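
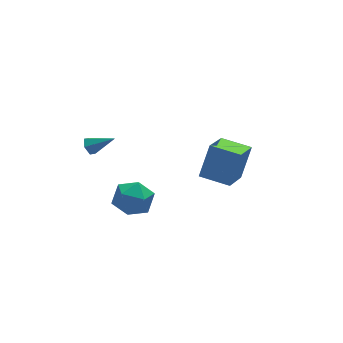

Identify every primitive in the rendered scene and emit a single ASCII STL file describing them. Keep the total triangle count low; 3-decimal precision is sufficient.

solid 
facet normal -0.858 0.236 0.456
outer loop
vertex -3.589 0.4 -2.314
vertex -3.183 -0.025 -1.33
vertex -3.017 1.079 -1.59
endloop
endfacet
facet normal -0.720 0.690 -0.078
outer loop
vertex -3.589 0.4 -2.314
vertex -3.017 1.079 -1.59
vertex -2.825 1.152 -2.718
endloop
endfacet
facet normal -0.665 0.310 -0.680
outer loop
vertex -3.589 0.4 -2.314
vertex -2.825 1.152 -2.718
vertex -2.873 0.094 -3.154
endloop
endfacet
facet normal -0.768 -0.376 -0.518
outer loop
vertex -3.589 0.4 -2.314
vertex -2.873 0.094 -3.154
vertex -3.094 -0.634 -2.297
endloop
endfacet
facet normal -0.888 -0.422 0.184
outer loop
vertex -3.589 0.4 -2.314
vertex -3.094 -0.634 -2.297
vertex -3.183 -0.025 -1.33
endloop
endfacet
facet normal -0.089 0.995 0.049
outer loop
vertex -2.825 1.152 -2.718
vertex -3.017 1.079 -1.59
vertex -1.946 1.194 -1.983
endloop
endfacet
facet normal -0.310 0.262 0.914
outer loop
vertex -3.017 1.079 -1.59
vertex -3.183 -0.025 -1.33
vertex -2.167 0.466 -1.126
endloop
endfacet
facet normal -0.358 -0.805 0.474
outer loop
vertex -3.183 -0.025 -1.33
vertex -3.094 -0.634 -2.297
vertex -2.215 -0.592 -1.562
endloop
endfacet
facet normal -0.165 -0.730 -0.663
outer loop
vertex -3.094 -0.634 -2.297
vertex -2.873 0.094 -3.154
vertex -2.023 -0.519 -2.69
endloop
endfacet
facet normal 0.002 0.381 -0.925
outer loop
vertex -2.873 0.094 -3.154
vertex -2.825 1.152 -2.718
vertex -1.857 0.585 -2.95
endloop
endfacet
facet normal 0.768 0.376 0.518
outer loop
vertex -1.451 0.16 -1.966
vertex -1.946 1.194 -1.983
vertex -2.167 0.466 -1.126
endloop
endfacet
facet normal 0.665 -0.310 0.680
outer loop
vertex -1.451 0.16 -1.966
vertex -2.167 0.466 -1.126
vertex -2.215 -0.592 -1.562
endloop
endfacet
facet normal 0.720 -0.690 0.078
outer loop
vertex -1.451 0.16 -1.966
vertex -2.215 -0.592 -1.562
vertex -2.023 -0.519 -2.69
endloop
endfacet
facet normal 0.858 -0.236 -0.456
outer loop
vertex -1.451 0.16 -1.966
vertex -2.023 -0.519 -2.69
vertex -1.857 0.585 -2.95
endloop
endfacet
facet normal 0.888 0.422 -0.184
outer loop
vertex -1.451 0.16 -1.966
vertex -1.857 0.585 -2.95
vertex -1.946 1.194 -1.983
endloop
endfacet
facet normal 0.165 0.730 0.663
outer loop
vertex -2.167 0.466 -1.126
vertex -1.946 1.194 -1.983
vertex -3.017 1.079 -1.59
endloop
endfacet
facet normal -0.002 -0.381 0.925
outer loop
vertex -2.215 -0.592 -1.562
vertex -2.167 0.466 -1.126
vertex -3.183 -0.025 -1.33
endloop
endfacet
facet normal 0.089 -0.995 -0.049
outer loop
vertex -2.023 -0.519 -2.69
vertex -2.215 -0.592 -1.562
vertex -3.094 -0.634 -2.297
endloop
endfacet
facet normal 0.310 -0.262 -0.914
outer loop
vertex -1.857 0.585 -2.95
vertex -2.023 -0.519 -2.69
vertex -2.873 0.094 -3.154
endloop
endfacet
facet normal 0.358 0.805 -0.474
outer loop
vertex -1.946 1.194 -1.983
vertex -1.857 0.585 -2.95
vertex -2.825 1.152 -2.718
endloop
endfacet
facet normal -0.761 0.396 -0.514
outer loop
vertex -3.143 4.563 -1.386
vertex -3.51 4.247 -1.086
vertex -3.365 4.766 -0.901
endloop
endfacet
facet normal 0.731 0.680 0.050
outer loop
vertex -3.143 4.563 -1.386
vertex -3.365 4.766 -0.901
vertex -2.37 3.653 -0.314
endloop
endfacet
facet normal -0.759 0.396 -0.516
outer loop
vertex -3.365 4.766 -0.901
vertex -3.51 4.247 -1.086
vertex -3.733 4.45 -0.602
endloop
endfacet
facet normal 0.164 0.571 0.805
outer loop
vertex -3.365 4.766 -0.901
vertex -3.733 4.45 -0.602
vertex -2.37 3.653 -0.314
endloop
endfacet
facet normal -0.760 0.395 -0.516
outer loop
vertex -3.733 4.45 -0.602
vertex -3.51 4.247 -1.086
vertex -3.878 3.93 -0.787
endloop
endfacet
facet normal -0.330 -0.233 0.915
outer loop
vertex -3.733 4.45 -0.602
vertex -3.878 3.93 -0.787
vertex -2.37 3.653 -0.314
endloop
endfacet
facet normal -0.760 0.397 -0.514
outer loop
vertex -3.878 3.93 -0.787
vertex -3.51 4.247 -1.086
vertex -3.656 3.728 -1.271
endloop
endfacet
facet normal -0.255 -0.928 0.270
outer loop
vertex -3.878 3.93 -0.787
vertex -3.656 3.728 -1.271
vertex -2.37 3.653 -0.314
endloop
endfacet
facet normal -0.760 0.397 -0.515
outer loop
vertex -3.656 3.728 -1.271
vertex -3.51 4.247 -1.086
vertex -3.288 4.044 -1.57
endloop
endfacet
facet normal 0.311 -0.819 -0.482
outer loop
vertex -3.656 3.728 -1.271
vertex -3.288 4.044 -1.57
vertex -2.37 3.653 -0.314
endloop
endfacet
facet normal -0.761 0.395 -0.515
outer loop
vertex -3.288 4.044 -1.57
vertex -3.51 4.247 -1.086
vertex -3.143 4.563 -1.386
endloop
endfacet
facet normal 0.805 -0.015 -0.593
outer loop
vertex -3.288 4.044 -1.57
vertex -3.143 4.563 -1.386
vertex -2.37 3.653 -0.314
endloop
endfacet
facet normal -0.746 0.656 0.117
outer loop
vertex 2.067 2.013 -0.774
vertex 3.251 3.537 -1.768
vertex 1.303 1.458 -2.537
endloop
endfacet
facet normal -0.546 -0.702 0.457
outer loop
vertex 2.549 0.363 -2.732
vertex 2.067 2.013 -0.774
vertex 1.303 1.458 -2.537
endloop
endfacet
facet normal -0.746 0.656 0.116
outer loop
vertex 1.303 1.458 -2.537
vertex 3.251 3.537 -1.768
vertex 2.487 2.981 -3.531
endloop
endfacet
facet normal -0.382 -0.278 -0.881
outer loop
vertex 2.487 2.981 -3.531
vertex 2.549 0.363 -2.732
vertex 1.303 1.458 -2.537
endloop
endfacet
facet normal 0.382 0.278 0.881
outer loop
vertex 2.067 2.013 -0.774
vertex 4.497 2.442 -1.963
vertex 3.251 3.537 -1.768
endloop
endfacet
facet normal -0.545 -0.702 0.458
outer loop
vertex 3.313 0.919 -0.969
vertex 2.067 2.013 -0.774
vertex 2.549 0.363 -2.732
endloop
endfacet
facet normal 0.382 0.278 0.881
outer loop
vertex 3.313 0.919 -0.969
vertex 4.497 2.442 -1.963
vertex 2.067 2.013 -0.774
endloop
endfacet
facet normal 0.545 0.702 -0.458
outer loop
vertex 3.251 3.537 -1.768
vertex 4.497 2.442 -1.963
vertex 2.487 2.981 -3.531
endloop
endfacet
facet normal -0.382 -0.278 -0.881
outer loop
vertex 3.733 1.887 -3.726
vertex 2.549 0.363 -2.732
vertex 2.487 2.981 -3.531
endloop
endfacet
facet normal 0.545 0.703 -0.457
outer loop
vertex 2.487 2.981 -3.531
vertex 4.497 2.442 -1.963
vertex 3.733 1.887 -3.726
endloop
endfacet
facet normal 0.746 -0.656 -0.117
outer loop
vertex 3.733 1.887 -3.726
vertex 3.313 0.919 -0.969
vertex 2.549 0.363 -2.732
endloop
endfacet
facet normal 0.746 -0.656 -0.117
outer loop
vertex 4.497 2.442 -1.963
vertex 3.313 0.919 -0.969
vertex 3.733 1.887 -3.726
endloop
endfacet

endsolid


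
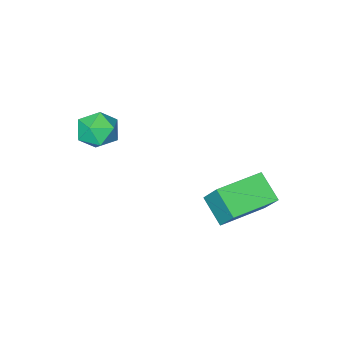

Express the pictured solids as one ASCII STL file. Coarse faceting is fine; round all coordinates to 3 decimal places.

solid 
facet normal -0.997 0.078 0.002
outer loop
vertex -3.609 2.984 -1.668
vertex -3.55 3.711 -0.677
vertex -3.535 3.947 -2.379
endloop
endfacet
facet normal -0.048 -0.591 -0.805
outer loop
vertex -1.77 3.809 -2.383
vertex -3.609 2.984 -1.668
vertex -3.535 3.947 -2.379
endloop
endfacet
facet normal -0.997 0.078 0.002
outer loop
vertex -3.535 3.947 -2.379
vertex -3.55 3.711 -0.677
vertex -3.476 4.674 -1.389
endloop
endfacet
facet normal 0.061 0.803 -0.593
outer loop
vertex -3.476 4.674 -1.389
vertex -1.77 3.809 -2.383
vertex -3.535 3.947 -2.379
endloop
endfacet
facet normal -0.061 -0.803 0.593
outer loop
vertex -3.609 2.984 -1.668
vertex -1.785 3.573 -0.681
vertex -3.55 3.711 -0.677
endloop
endfacet
facet normal -0.048 -0.591 -0.805
outer loop
vertex -1.844 2.846 -1.671
vertex -3.609 2.984 -1.668
vertex -1.77 3.809 -2.383
endloop
endfacet
facet normal -0.062 -0.803 0.593
outer loop
vertex -1.844 2.846 -1.671
vertex -1.785 3.573 -0.681
vertex -3.609 2.984 -1.668
endloop
endfacet
facet normal 0.048 0.591 0.805
outer loop
vertex -3.55 3.711 -0.677
vertex -1.785 3.573 -0.681
vertex -3.476 4.674 -1.389
endloop
endfacet
facet normal 0.062 0.803 -0.593
outer loop
vertex -1.711 4.536 -1.392
vertex -1.77 3.809 -2.383
vertex -3.476 4.674 -1.389
endloop
endfacet
facet normal 0.048 0.591 0.805
outer loop
vertex -3.476 4.674 -1.389
vertex -1.785 3.573 -0.681
vertex -1.711 4.536 -1.392
endloop
endfacet
facet normal 0.997 -0.078 -0.002
outer loop
vertex -1.711 4.536 -1.392
vertex -1.844 2.846 -1.671
vertex -1.77 3.809 -2.383
endloop
endfacet
facet normal 0.997 -0.078 -0.002
outer loop
vertex -1.785 3.573 -0.681
vertex -1.844 2.846 -1.671
vertex -1.711 4.536 -1.392
endloop
endfacet
facet normal -0.711 -0.383 0.590
outer loop
vertex 0.303 1.141 2.312
vertex 0.663 0.451 2.298
vertex 0.84 0.972 2.849
endloop
endfacet
facet normal -0.621 0.312 0.719
outer loop
vertex 0.303 1.141 2.312
vertex 0.84 0.972 2.849
vertex 0.822 1.679 2.527
endloop
endfacet
facet normal -0.737 0.667 0.111
outer loop
vertex 0.303 1.141 2.312
vertex 0.822 1.679 2.527
vertex 0.635 1.597 1.776
endloop
endfacet
facet normal -0.899 0.191 -0.395
outer loop
vertex 0.303 1.141 2.312
vertex 0.635 1.597 1.776
vertex 0.536 0.838 1.635
endloop
endfacet
facet normal -0.883 -0.459 -0.099
outer loop
vertex 0.303 1.141 2.312
vertex 0.536 0.838 1.635
vertex 0.663 0.451 2.298
endloop
endfacet
facet normal 0.060 0.415 0.908
outer loop
vertex 0.822 1.679 2.527
vertex 0.84 0.972 2.849
vertex 1.504 1.322 2.645
endloop
endfacet
facet normal -0.087 -0.710 0.699
outer loop
vertex 0.84 0.972 2.849
vertex 0.663 0.451 2.298
vertex 1.405 0.563 2.504
endloop
endfacet
facet normal -0.364 -0.833 -0.417
outer loop
vertex 0.663 0.451 2.298
vertex 0.536 0.838 1.635
vertex 1.218 0.481 1.753
endloop
endfacet
facet normal -0.389 0.217 -0.895
outer loop
vertex 0.536 0.838 1.635
vertex 0.635 1.597 1.776
vertex 1.2 1.188 1.431
endloop
endfacet
facet normal -0.128 0.989 -0.076
outer loop
vertex 0.635 1.597 1.776
vertex 0.822 1.679 2.527
vertex 1.377 1.709 1.982
endloop
endfacet
facet normal 0.899 -0.191 0.395
outer loop
vertex 1.737 1.019 1.968
vertex 1.504 1.322 2.645
vertex 1.405 0.563 2.504
endloop
endfacet
facet normal 0.737 -0.667 -0.111
outer loop
vertex 1.737 1.019 1.968
vertex 1.405 0.563 2.504
vertex 1.218 0.481 1.753
endloop
endfacet
facet normal 0.621 -0.312 -0.719
outer loop
vertex 1.737 1.019 1.968
vertex 1.218 0.481 1.753
vertex 1.2 1.188 1.431
endloop
endfacet
facet normal 0.711 0.383 -0.590
outer loop
vertex 1.737 1.019 1.968
vertex 1.2 1.188 1.431
vertex 1.377 1.709 1.982
endloop
endfacet
facet normal 0.883 0.459 0.099
outer loop
vertex 1.737 1.019 1.968
vertex 1.377 1.709 1.982
vertex 1.504 1.322 2.645
endloop
endfacet
facet normal 0.389 -0.217 0.895
outer loop
vertex 1.405 0.563 2.504
vertex 1.504 1.322 2.645
vertex 0.84 0.972 2.849
endloop
endfacet
facet normal 0.128 -0.989 0.076
outer loop
vertex 1.218 0.481 1.753
vertex 1.405 0.563 2.504
vertex 0.663 0.451 2.298
endloop
endfacet
facet normal -0.060 -0.415 -0.908
outer loop
vertex 1.2 1.188 1.431
vertex 1.218 0.481 1.753
vertex 0.536 0.838 1.635
endloop
endfacet
facet normal 0.087 0.710 -0.699
outer loop
vertex 1.377 1.709 1.982
vertex 1.2 1.188 1.431
vertex 0.635 1.597 1.776
endloop
endfacet
facet normal 0.364 0.833 0.417
outer loop
vertex 1.504 1.322 2.645
vertex 1.377 1.709 1.982
vertex 0.822 1.679 2.527
endloop
endfacet

endsolid


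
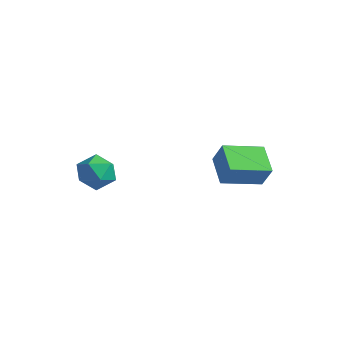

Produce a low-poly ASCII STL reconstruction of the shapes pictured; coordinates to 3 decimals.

solid 
facet normal -0.729 0.587 0.351
outer loop
vertex 2.418 0.494 -0.384
vertex 3.232 1.732 -0.765
vertex 2.005 0.499 -1.251
endloop
endfacet
facet normal -0.532 -0.809 0.249
outer loop
vertex 2.888 -0.212 -1.675
vertex 2.418 0.494 -0.384
vertex 2.005 0.499 -1.251
endloop
endfacet
facet normal -0.729 0.587 0.351
outer loop
vertex 2.005 0.499 -1.251
vertex 3.232 1.732 -0.765
vertex 2.819 1.737 -1.632
endloop
endfacet
facet normal -0.430 0.005 -0.903
outer loop
vertex 2.819 1.737 -1.632
vertex 2.888 -0.212 -1.675
vertex 2.005 0.499 -1.251
endloop
endfacet
facet normal 0.430 -0.005 0.903
outer loop
vertex 2.418 0.494 -0.384
vertex 4.115 1.021 -1.189
vertex 3.232 1.732 -0.765
endloop
endfacet
facet normal -0.532 -0.809 0.249
outer loop
vertex 3.301 -0.217 -0.808
vertex 2.418 0.494 -0.384
vertex 2.888 -0.212 -1.675
endloop
endfacet
facet normal 0.430 -0.005 0.903
outer loop
vertex 3.301 -0.217 -0.808
vertex 4.115 1.021 -1.189
vertex 2.418 0.494 -0.384
endloop
endfacet
facet normal 0.532 0.809 -0.249
outer loop
vertex 3.232 1.732 -0.765
vertex 4.115 1.021 -1.189
vertex 2.819 1.737 -1.632
endloop
endfacet
facet normal -0.430 0.005 -0.903
outer loop
vertex 3.702 1.026 -2.056
vertex 2.888 -0.212 -1.675
vertex 2.819 1.737 -1.632
endloop
endfacet
facet normal 0.532 0.809 -0.249
outer loop
vertex 2.819 1.737 -1.632
vertex 4.115 1.021 -1.189
vertex 3.702 1.026 -2.056
endloop
endfacet
facet normal 0.729 -0.587 -0.351
outer loop
vertex 3.702 1.026 -2.056
vertex 3.301 -0.217 -0.808
vertex 2.888 -0.212 -1.675
endloop
endfacet
facet normal 0.729 -0.587 -0.351
outer loop
vertex 4.115 1.021 -1.189
vertex 3.301 -0.217 -0.808
vertex 3.702 1.026 -2.056
endloop
endfacet
facet normal -0.420 0.856 0.301
outer loop
vertex -0.707 -1.463 -1.642
vertex -1.41 -1.746 -1.819
vertex -1.115 -1.852 -1.106
endloop
endfacet
facet normal 0.181 0.725 0.664
outer loop
vertex -0.707 -1.463 -1.642
vertex -1.115 -1.852 -1.106
vertex -0.35 -1.976 -1.179
endloop
endfacet
facet normal 0.715 0.672 0.194
outer loop
vertex -0.707 -1.463 -1.642
vertex -0.35 -1.976 -1.179
vertex -0.173 -1.946 -1.936
endloop
endfacet
facet normal 0.444 0.770 -0.459
outer loop
vertex -0.707 -1.463 -1.642
vertex -0.173 -1.946 -1.936
vertex -0.828 -1.804 -2.331
endloop
endfacet
facet normal -0.257 0.883 -0.392
outer loop
vertex -0.707 -1.463 -1.642
vertex -0.828 -1.804 -2.331
vertex -1.41 -1.746 -1.819
endloop
endfacet
facet normal 0.110 0.093 0.990
outer loop
vertex -0.35 -1.976 -1.179
vertex -1.115 -1.852 -1.106
vertex -0.832 -2.576 -1.069
endloop
endfacet
facet normal -0.863 0.304 0.402
outer loop
vertex -1.115 -1.852 -1.106
vertex -1.41 -1.746 -1.819
vertex -1.487 -2.434 -1.464
endloop
endfacet
facet normal -0.599 0.349 -0.721
outer loop
vertex -1.41 -1.746 -1.819
vertex -0.828 -1.804 -2.331
vertex -1.31 -2.404 -2.221
endloop
endfacet
facet normal 0.535 0.167 -0.828
outer loop
vertex -0.828 -1.804 -2.331
vertex -0.173 -1.946 -1.936
vertex -0.545 -2.528 -2.294
endloop
endfacet
facet normal 0.974 0.009 0.228
outer loop
vertex -0.173 -1.946 -1.936
vertex -0.35 -1.976 -1.179
vertex -0.25 -2.634 -1.581
endloop
endfacet
facet normal -0.444 -0.770 0.459
outer loop
vertex -0.953 -2.917 -1.758
vertex -0.832 -2.576 -1.069
vertex -1.487 -2.434 -1.464
endloop
endfacet
facet normal -0.715 -0.672 -0.194
outer loop
vertex -0.953 -2.917 -1.758
vertex -1.487 -2.434 -1.464
vertex -1.31 -2.404 -2.221
endloop
endfacet
facet normal -0.181 -0.725 -0.664
outer loop
vertex -0.953 -2.917 -1.758
vertex -1.31 -2.404 -2.221
vertex -0.545 -2.528 -2.294
endloop
endfacet
facet normal 0.420 -0.856 -0.301
outer loop
vertex -0.953 -2.917 -1.758
vertex -0.545 -2.528 -2.294
vertex -0.25 -2.634 -1.581
endloop
endfacet
facet normal 0.257 -0.883 0.392
outer loop
vertex -0.953 -2.917 -1.758
vertex -0.25 -2.634 -1.581
vertex -0.832 -2.576 -1.069
endloop
endfacet
facet normal -0.535 -0.167 0.828
outer loop
vertex -1.487 -2.434 -1.464
vertex -0.832 -2.576 -1.069
vertex -1.115 -1.852 -1.106
endloop
endfacet
facet normal -0.974 -0.009 -0.228
outer loop
vertex -1.31 -2.404 -2.221
vertex -1.487 -2.434 -1.464
vertex -1.41 -1.746 -1.819
endloop
endfacet
facet normal -0.110 -0.093 -0.990
outer loop
vertex -0.545 -2.528 -2.294
vertex -1.31 -2.404 -2.221
vertex -0.828 -1.804 -2.331
endloop
endfacet
facet normal 0.863 -0.304 -0.402
outer loop
vertex -0.25 -2.634 -1.581
vertex -0.545 -2.528 -2.294
vertex -0.173 -1.946 -1.936
endloop
endfacet
facet normal 0.599 -0.349 0.721
outer loop
vertex -0.832 -2.576 -1.069
vertex -0.25 -2.634 -1.581
vertex -0.35 -1.976 -1.179
endloop
endfacet

endsolid


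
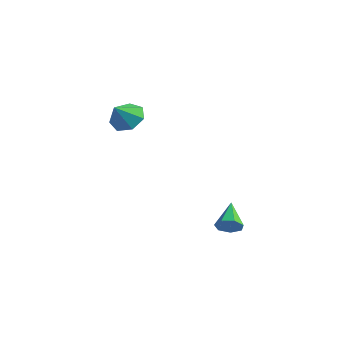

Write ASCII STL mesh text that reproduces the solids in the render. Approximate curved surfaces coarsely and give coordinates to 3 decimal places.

solid 
facet normal -0.037 0.685 -0.727
outer loop
vertex -1.764 -3.136 1.655
vertex -2.513 -2.742 2.064
vertex -1.603 -2.55 2.199
endloop
endfacet
facet normal 0.837 -0.478 0.267
outer loop
vertex -1.764 -3.136 1.655
vertex -1.603 -2.55 2.199
vertex -2.467 -3.618 2.996
endloop
endfacet
facet normal -0.036 0.685 -0.728
outer loop
vertex -1.603 -2.55 2.199
vertex -2.513 -2.742 2.064
vertex -2.127 -2.108 2.641
endloop
endfacet
facet normal 0.658 0.029 0.752
outer loop
vertex -1.603 -2.55 2.199
vertex -2.127 -2.108 2.641
vertex -2.467 -3.618 2.996
endloop
endfacet
facet normal -0.037 0.685 -0.728
outer loop
vertex -2.127 -2.108 2.641
vertex -2.513 -2.742 2.064
vertex -2.942 -2.143 2.649
endloop
endfacet
facet normal -0.000 0.229 0.973
outer loop
vertex -2.127 -2.108 2.641
vertex -2.942 -2.143 2.649
vertex -2.467 -3.618 2.996
endloop
endfacet
facet normal -0.036 0.685 -0.728
outer loop
vertex -2.942 -2.143 2.649
vertex -2.513 -2.742 2.064
vertex -3.434 -2.629 2.216
endloop
endfacet
facet normal -0.645 -0.028 0.764
outer loop
vertex -2.942 -2.143 2.649
vertex -3.434 -2.629 2.216
vertex -2.467 -3.618 2.996
endloop
endfacet
facet normal -0.036 0.685 -0.727
outer loop
vertex -3.434 -2.629 2.216
vertex -2.513 -2.742 2.064
vertex -3.233 -3.199 1.669
endloop
endfacet
facet normal -0.788 -0.548 0.282
outer loop
vertex -3.434 -2.629 2.216
vertex -3.233 -3.199 1.669
vertex -2.467 -3.618 2.996
endloop
endfacet
facet normal -0.036 0.685 -0.728
outer loop
vertex -3.233 -3.199 1.669
vertex -2.513 -2.742 2.064
vertex -2.49 -3.425 1.42
endloop
endfacet
facet normal -0.323 -0.940 -0.110
outer loop
vertex -3.233 -3.199 1.669
vertex -2.49 -3.425 1.42
vertex -2.467 -3.618 2.996
endloop
endfacet
facet normal -0.037 0.685 -0.728
outer loop
vertex -2.49 -3.425 1.42
vertex -2.513 -2.742 2.064
vertex -1.764 -3.136 1.655
endloop
endfacet
facet normal 0.400 -0.909 -0.117
outer loop
vertex -2.49 -3.425 1.42
vertex -1.764 -3.136 1.655
vertex -2.467 -3.618 2.996
endloop
endfacet
facet normal 0.535 -0.669 -0.515
outer loop
vertex 3.978 -1.941 -3.336
vertex 3.668 -2.446 -3.002
vertex 3.483 -2.146 -3.584
endloop
endfacet
facet normal -0.096 0.853 -0.514
outer loop
vertex 3.978 -1.941 -3.336
vertex 3.483 -2.146 -3.584
vertex 2.812 -1.374 -2.178
endloop
endfacet
facet normal 0.534 -0.670 -0.515
outer loop
vertex 3.483 -2.146 -3.584
vertex 3.668 -2.446 -3.002
vertex 3.127 -2.576 -3.394
endloop
endfacet
facet normal -0.744 0.369 -0.558
outer loop
vertex 3.483 -2.146 -3.584
vertex 3.127 -2.576 -3.394
vertex 2.812 -1.374 -2.178
endloop
endfacet
facet normal 0.534 -0.670 -0.515
outer loop
vertex 3.127 -2.576 -3.394
vertex 3.668 -2.446 -3.002
vertex 3.178 -2.908 -2.909
endloop
endfacet
facet normal -0.976 -0.213 -0.043
outer loop
vertex 3.127 -2.576 -3.394
vertex 3.178 -2.908 -2.909
vertex 2.812 -1.374 -2.178
endloop
endfacet
facet normal 0.534 -0.670 -0.516
outer loop
vertex 3.178 -2.908 -2.909
vertex 3.668 -2.446 -3.002
vertex 3.598 -2.893 -2.494
endloop
endfacet
facet normal -0.618 -0.453 0.642
outer loop
vertex 3.178 -2.908 -2.909
vertex 3.598 -2.893 -2.494
vertex 2.812 -1.374 -2.178
endloop
endfacet
facet normal 0.535 -0.669 -0.515
outer loop
vertex 3.598 -2.893 -2.494
vertex 3.668 -2.446 -3.002
vertex 4.07 -2.54 -2.462
endloop
endfacet
facet normal 0.062 -0.172 0.983
outer loop
vertex 3.598 -2.893 -2.494
vertex 4.07 -2.54 -2.462
vertex 2.812 -1.374 -2.178
endloop
endfacet
facet normal 0.535 -0.670 -0.515
outer loop
vertex 4.07 -2.54 -2.462
vertex 3.668 -2.446 -3.002
vertex 4.239 -2.117 -2.837
endloop
endfacet
facet normal 0.551 0.419 0.721
outer loop
vertex 4.07 -2.54 -2.462
vertex 4.239 -2.117 -2.837
vertex 2.812 -1.374 -2.178
endloop
endfacet
facet normal 0.535 -0.669 -0.516
outer loop
vertex 4.239 -2.117 -2.837
vertex 3.668 -2.446 -3.002
vertex 3.978 -1.941 -3.336
endloop
endfacet
facet normal 0.482 0.875 0.057
outer loop
vertex 4.239 -2.117 -2.837
vertex 3.978 -1.941 -3.336
vertex 2.812 -1.374 -2.178
endloop
endfacet

endsolid


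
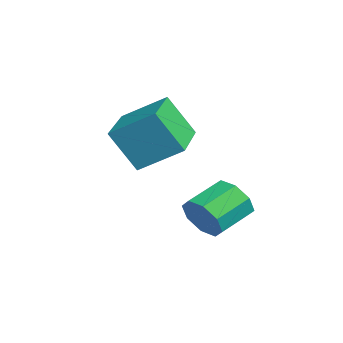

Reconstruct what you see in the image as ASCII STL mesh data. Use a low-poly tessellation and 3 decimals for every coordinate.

solid 
facet normal -0.922 0.386 -0.025
outer loop
vertex -4.486 0.575 3.97
vertex -3.996 1.8 4.784
vertex -4.139 1.318 2.643
endloop
endfacet
facet normal -0.316 -0.790 -0.525
outer loop
vertex -2.184 0.5 2.696
vertex -4.486 0.575 3.97
vertex -4.139 1.318 2.643
endloop
endfacet
facet normal -0.922 0.386 -0.025
outer loop
vertex -4.139 1.318 2.643
vertex -3.996 1.8 4.784
vertex -3.649 2.543 3.457
endloop
endfacet
facet normal 0.222 0.476 -0.851
outer loop
vertex -3.649 2.543 3.457
vertex -2.184 0.5 2.696
vertex -4.139 1.318 2.643
endloop
endfacet
facet normal -0.222 -0.476 0.851
outer loop
vertex -4.486 0.575 3.97
vertex -2.041 0.982 4.837
vertex -3.996 1.8 4.784
endloop
endfacet
facet normal -0.316 -0.790 -0.525
outer loop
vertex -2.531 -0.243 4.023
vertex -4.486 0.575 3.97
vertex -2.184 0.5 2.696
endloop
endfacet
facet normal -0.222 -0.476 0.851
outer loop
vertex -2.531 -0.243 4.023
vertex -2.041 0.982 4.837
vertex -4.486 0.575 3.97
endloop
endfacet
facet normal 0.316 0.790 0.525
outer loop
vertex -3.996 1.8 4.784
vertex -2.041 0.982 4.837
vertex -3.649 2.543 3.457
endloop
endfacet
facet normal 0.222 0.476 -0.851
outer loop
vertex -1.694 1.725 3.51
vertex -2.184 0.5 2.696
vertex -3.649 2.543 3.457
endloop
endfacet
facet normal 0.316 0.790 0.525
outer loop
vertex -3.649 2.543 3.457
vertex -2.041 0.982 4.837
vertex -1.694 1.725 3.51
endloop
endfacet
facet normal 0.922 -0.386 0.025
outer loop
vertex -1.694 1.725 3.51
vertex -2.531 -0.243 4.023
vertex -2.184 0.5 2.696
endloop
endfacet
facet normal 0.922 -0.386 0.025
outer loop
vertex -2.041 0.982 4.837
vertex -2.531 -0.243 4.023
vertex -1.694 1.725 3.51
endloop
endfacet
facet normal 0.416 -0.829 -0.373
outer loop
vertex -1.359 2.159 1.469
vertex -1.78 2.241 0.817
vertex -1.078 2.486 1.056
endloop
endfacet
facet normal 0.778 0.112 0.618
outer loop
vertex -1.359 2.159 1.469
vertex -1.078 2.486 1.056
vertex -1.9 3.236 1.955
endloop
endfacet
facet normal 0.778 0.113 0.618
outer loop
vertex -1.9 3.236 1.955
vertex -1.078 2.486 1.056
vertex -1.619 3.563 1.541
endloop
endfacet
facet normal -0.415 0.830 0.373
outer loop
vertex -1.9 3.236 1.955
vertex -1.619 3.563 1.541
vertex -2.32 3.319 1.303
endloop
endfacet
facet normal 0.416 -0.829 -0.374
outer loop
vertex -1.078 2.486 1.056
vertex -1.78 2.241 0.817
vertex -1.208 2.67 0.503
endloop
endfacet
facet normal 0.883 0.467 -0.052
outer loop
vertex -1.078 2.486 1.056
vertex -1.208 2.67 0.503
vertex -1.619 3.563 1.541
endloop
endfacet
facet normal 0.883 0.467 -0.052
outer loop
vertex -1.619 3.563 1.541
vertex -1.208 2.67 0.503
vertex -1.749 3.747 0.989
endloop
endfacet
facet normal -0.416 0.829 0.374
outer loop
vertex -1.619 3.563 1.541
vertex -1.749 3.747 0.989
vertex -2.32 3.319 1.303
endloop
endfacet
facet normal 0.417 -0.829 -0.373
outer loop
vertex -1.208 2.67 0.503
vertex -1.78 2.241 0.817
vertex -1.673 2.602 0.134
endloop
endfacet
facet normal 0.469 0.548 -0.692
outer loop
vertex -1.208 2.67 0.503
vertex -1.673 2.602 0.134
vertex -1.749 3.747 0.989
endloop
endfacet
facet normal 0.470 0.548 -0.692
outer loop
vertex -1.749 3.747 0.989
vertex -1.673 2.602 0.134
vertex -2.214 3.68 0.62
endloop
endfacet
facet normal -0.416 0.829 0.374
outer loop
vertex -1.749 3.747 0.989
vertex -2.214 3.68 0.62
vertex -2.32 3.319 1.303
endloop
endfacet
facet normal 0.416 -0.829 -0.373
outer loop
vertex -1.673 2.602 0.134
vertex -1.78 2.241 0.817
vertex -2.2 2.324 0.165
endloop
endfacet
facet normal -0.217 0.309 -0.926
outer loop
vertex -1.673 2.602 0.134
vertex -2.2 2.324 0.165
vertex -2.214 3.68 0.62
endloop
endfacet
facet normal -0.218 0.308 -0.926
outer loop
vertex -2.214 3.68 0.62
vertex -2.2 2.324 0.165
vertex -2.741 3.401 0.651
endloop
endfacet
facet normal -0.417 0.829 0.373
outer loop
vertex -2.214 3.68 0.62
vertex -2.741 3.401 0.651
vertex -2.32 3.319 1.303
endloop
endfacet
facet normal 0.415 -0.830 -0.373
outer loop
vertex -2.2 2.324 0.165
vertex -1.78 2.241 0.817
vertex -2.481 1.997 0.579
endloop
endfacet
facet normal -0.779 -0.113 -0.617
outer loop
vertex -2.2 2.324 0.165
vertex -2.481 1.997 0.579
vertex -2.741 3.401 0.651
endloop
endfacet
facet normal -0.778 -0.112 -0.618
outer loop
vertex -2.741 3.401 0.651
vertex -2.481 1.997 0.579
vertex -3.022 3.074 1.064
endloop
endfacet
facet normal -0.416 0.829 0.373
outer loop
vertex -2.741 3.401 0.651
vertex -3.022 3.074 1.064
vertex -2.32 3.319 1.303
endloop
endfacet
facet normal 0.416 -0.829 -0.374
outer loop
vertex -2.481 1.997 0.579
vertex -1.78 2.241 0.817
vertex -2.351 1.813 1.131
endloop
endfacet
facet normal -0.883 -0.467 0.052
outer loop
vertex -2.481 1.997 0.579
vertex -2.351 1.813 1.131
vertex -3.022 3.074 1.064
endloop
endfacet
facet normal -0.883 -0.467 0.052
outer loop
vertex -3.022 3.074 1.064
vertex -2.351 1.813 1.131
vertex -2.892 2.89 1.617
endloop
endfacet
facet normal -0.416 0.829 0.374
outer loop
vertex -3.022 3.074 1.064
vertex -2.892 2.89 1.617
vertex -2.32 3.319 1.303
endloop
endfacet
facet normal 0.416 -0.829 -0.374
outer loop
vertex -2.351 1.813 1.131
vertex -1.78 2.241 0.817
vertex -1.886 1.88 1.5
endloop
endfacet
facet normal -0.470 -0.548 0.692
outer loop
vertex -2.351 1.813 1.131
vertex -1.886 1.88 1.5
vertex -2.892 2.89 1.617
endloop
endfacet
facet normal -0.469 -0.548 0.693
outer loop
vertex -2.892 2.89 1.617
vertex -1.886 1.88 1.5
vertex -2.427 2.958 1.986
endloop
endfacet
facet normal -0.417 0.829 0.373
outer loop
vertex -2.892 2.89 1.617
vertex -2.427 2.958 1.986
vertex -2.32 3.319 1.303
endloop
endfacet
facet normal 0.417 -0.829 -0.373
outer loop
vertex -1.886 1.88 1.5
vertex -1.78 2.241 0.817
vertex -1.359 2.159 1.469
endloop
endfacet
facet normal 0.218 -0.308 0.926
outer loop
vertex -1.886 1.88 1.5
vertex -1.359 2.159 1.469
vertex -2.427 2.958 1.986
endloop
endfacet
facet normal 0.217 -0.309 0.926
outer loop
vertex -2.427 2.958 1.986
vertex -1.359 2.159 1.469
vertex -1.9 3.236 1.955
endloop
endfacet
facet normal -0.416 0.829 0.373
outer loop
vertex -2.427 2.958 1.986
vertex -1.9 3.236 1.955
vertex -2.32 3.319 1.303
endloop
endfacet

endsolid


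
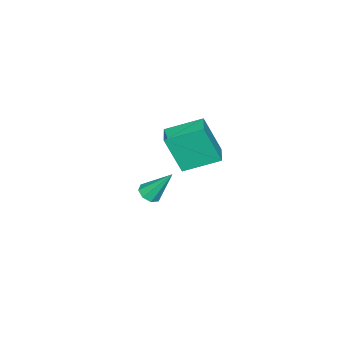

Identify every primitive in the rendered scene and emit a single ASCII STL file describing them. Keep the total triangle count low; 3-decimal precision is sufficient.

solid 
facet normal -0.497 0.784 0.372
outer loop
vertex -2.965 1.272 3.453
vertex -2.204 1.731 3.503
vertex -3.226 1.885 1.813
endloop
endfacet
facet normal -0.855 -0.515 -0.056
outer loop
vertex -2.456 0.669 1.237
vertex -2.965 1.272 3.453
vertex -3.226 1.885 1.813
endloop
endfacet
facet normal -0.497 0.784 0.372
outer loop
vertex -3.226 1.885 1.813
vertex -2.204 1.731 3.503
vertex -2.465 2.343 1.863
endloop
endfacet
facet normal -0.147 0.346 -0.927
outer loop
vertex -2.465 2.343 1.863
vertex -2.456 0.669 1.237
vertex -3.226 1.885 1.813
endloop
endfacet
facet normal 0.148 -0.346 0.927
outer loop
vertex -2.965 1.272 3.453
vertex -1.434 0.515 2.927
vertex -2.204 1.731 3.503
endloop
endfacet
facet normal -0.855 -0.515 -0.056
outer loop
vertex -2.195 0.057 2.877
vertex -2.965 1.272 3.453
vertex -2.456 0.669 1.237
endloop
endfacet
facet normal 0.147 -0.346 0.927
outer loop
vertex -2.195 0.057 2.877
vertex -1.434 0.515 2.927
vertex -2.965 1.272 3.453
endloop
endfacet
facet normal 0.855 0.515 0.056
outer loop
vertex -2.204 1.731 3.503
vertex -1.434 0.515 2.927
vertex -2.465 2.343 1.863
endloop
endfacet
facet normal -0.148 0.346 -0.927
outer loop
vertex -1.695 1.128 1.287
vertex -2.456 0.669 1.237
vertex -2.465 2.343 1.863
endloop
endfacet
facet normal 0.855 0.515 0.056
outer loop
vertex -2.465 2.343 1.863
vertex -1.434 0.515 2.927
vertex -1.695 1.128 1.287
endloop
endfacet
facet normal 0.497 -0.784 -0.372
outer loop
vertex -1.695 1.128 1.287
vertex -2.195 0.057 2.877
vertex -2.456 0.669 1.237
endloop
endfacet
facet normal 0.496 -0.784 -0.372
outer loop
vertex -1.434 0.515 2.927
vertex -2.195 0.057 2.877
vertex -1.695 1.128 1.287
endloop
endfacet
facet normal 0.132 -0.556 -0.821
outer loop
vertex -3.438 -1.866 -2.18
vertex -3.765 -1.558 -2.441
vertex -3.252 -1.562 -2.356
endloop
endfacet
facet normal 0.800 -0.154 0.580
outer loop
vertex -3.438 -1.866 -2.18
vertex -3.252 -1.562 -2.356
vertex -3.975 -0.662 -1.119
endloop
endfacet
facet normal 0.132 -0.557 -0.820
outer loop
vertex -3.252 -1.562 -2.356
vertex -3.765 -1.558 -2.441
vertex -3.367 -1.255 -2.583
endloop
endfacet
facet normal 0.872 0.457 0.177
outer loop
vertex -3.252 -1.562 -2.356
vertex -3.367 -1.255 -2.583
vertex -3.975 -0.662 -1.119
endloop
endfacet
facet normal 0.131 -0.556 -0.821
outer loop
vertex -3.367 -1.255 -2.583
vertex -3.765 -1.558 -2.441
vertex -3.715 -1.126 -2.726
endloop
endfacet
facet normal 0.409 0.892 -0.191
outer loop
vertex -3.367 -1.255 -2.583
vertex -3.715 -1.126 -2.726
vertex -3.975 -0.662 -1.119
endloop
endfacet
facet normal 0.129 -0.556 -0.821
outer loop
vertex -3.715 -1.126 -2.726
vertex -3.765 -1.558 -2.441
vertex -4.092 -1.249 -2.702
endloop
endfacet
facet normal -0.313 0.898 -0.310
outer loop
vertex -3.715 -1.126 -2.726
vertex -4.092 -1.249 -2.702
vertex -3.975 -0.662 -1.119
endloop
endfacet
facet normal 0.130 -0.556 -0.821
outer loop
vertex -4.092 -1.249 -2.702
vertex -3.765 -1.558 -2.441
vertex -4.278 -1.554 -2.525
endloop
endfacet
facet normal -0.876 0.470 -0.110
outer loop
vertex -4.092 -1.249 -2.702
vertex -4.278 -1.554 -2.525
vertex -3.975 -0.662 -1.119
endloop
endfacet
facet normal 0.130 -0.557 -0.820
outer loop
vertex -4.278 -1.554 -2.525
vertex -3.765 -1.558 -2.441
vertex -4.164 -1.86 -2.299
endloop
endfacet
facet normal -0.947 -0.138 0.291
outer loop
vertex -4.278 -1.554 -2.525
vertex -4.164 -1.86 -2.299
vertex -3.975 -0.662 -1.119
endloop
endfacet
facet normal 0.129 -0.557 -0.821
outer loop
vertex -4.164 -1.86 -2.299
vertex -3.765 -1.558 -2.441
vertex -3.816 -1.99 -2.156
endloop
endfacet
facet normal -0.485 -0.573 0.660
outer loop
vertex -4.164 -1.86 -2.299
vertex -3.816 -1.99 -2.156
vertex -3.975 -0.662 -1.119
endloop
endfacet
facet normal 0.131 -0.557 -0.820
outer loop
vertex -3.816 -1.99 -2.156
vertex -3.765 -1.558 -2.441
vertex -3.438 -1.866 -2.18
endloop
endfacet
facet normal 0.240 -0.580 0.779
outer loop
vertex -3.816 -1.99 -2.156
vertex -3.438 -1.866 -2.18
vertex -3.975 -0.662 -1.119
endloop
endfacet

endsolid


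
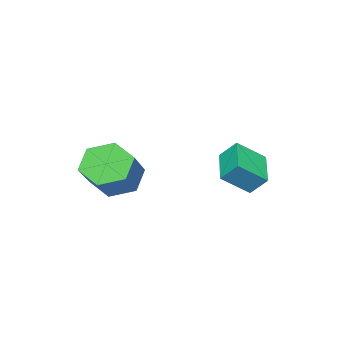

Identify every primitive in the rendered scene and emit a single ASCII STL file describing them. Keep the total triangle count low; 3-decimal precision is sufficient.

solid 
facet normal -0.739 -0.319 -0.593
outer loop
vertex 3.56 -3.646 1.055
vertex 2.953 -3.732 1.858
vertex 2.991 -2.863 1.343
endloop
endfacet
facet normal 0.369 0.545 -0.753
outer loop
vertex 3.56 -3.646 1.055
vertex 2.991 -2.863 1.343
vertex 4.913 -3.063 2.139
endloop
endfacet
facet normal 0.369 0.545 -0.753
outer loop
vertex 4.913 -3.063 2.139
vertex 2.991 -2.863 1.343
vertex 4.345 -2.28 2.428
endloop
endfacet
facet normal 0.740 0.318 0.592
outer loop
vertex 4.913 -3.063 2.139
vertex 4.345 -2.28 2.428
vertex 4.307 -3.148 2.942
endloop
endfacet
facet normal -0.739 -0.319 -0.593
outer loop
vertex 2.991 -2.863 1.343
vertex 2.953 -3.732 1.858
vertex 2.384 -2.949 2.146
endloop
endfacet
facet normal -0.304 0.944 -0.128
outer loop
vertex 2.991 -2.863 1.343
vertex 2.384 -2.949 2.146
vertex 4.345 -2.28 2.428
endloop
endfacet
facet normal -0.303 0.944 -0.129
outer loop
vertex 4.345 -2.28 2.428
vertex 2.384 -2.949 2.146
vertex 3.738 -2.365 3.231
endloop
endfacet
facet normal 0.740 0.319 0.593
outer loop
vertex 4.345 -2.28 2.428
vertex 3.738 -2.365 3.231
vertex 4.307 -3.148 2.942
endloop
endfacet
facet normal -0.740 -0.320 -0.592
outer loop
vertex 2.384 -2.949 2.146
vertex 2.953 -3.732 1.858
vertex 2.347 -3.817 2.661
endloop
endfacet
facet normal -0.672 0.399 0.624
outer loop
vertex 2.384 -2.949 2.146
vertex 2.347 -3.817 2.661
vertex 3.738 -2.365 3.231
endloop
endfacet
facet normal -0.672 0.399 0.624
outer loop
vertex 3.738 -2.365 3.231
vertex 2.347 -3.817 2.661
vertex 3.7 -3.234 3.745
endloop
endfacet
facet normal 0.739 0.318 0.593
outer loop
vertex 3.738 -2.365 3.231
vertex 3.7 -3.234 3.745
vertex 4.307 -3.148 2.942
endloop
endfacet
facet normal -0.740 -0.318 -0.592
outer loop
vertex 2.347 -3.817 2.661
vertex 2.953 -3.732 1.858
vertex 2.915 -4.6 2.372
endloop
endfacet
facet normal -0.368 -0.545 0.753
outer loop
vertex 2.347 -3.817 2.661
vertex 2.915 -4.6 2.372
vertex 3.7 -3.234 3.745
endloop
endfacet
facet normal -0.369 -0.545 0.753
outer loop
vertex 3.7 -3.234 3.745
vertex 2.915 -4.6 2.372
vertex 4.269 -4.017 3.457
endloop
endfacet
facet normal 0.739 0.319 0.593
outer loop
vertex 3.7 -3.234 3.745
vertex 4.269 -4.017 3.457
vertex 4.307 -3.148 2.942
endloop
endfacet
facet normal -0.740 -0.319 -0.593
outer loop
vertex 2.915 -4.6 2.372
vertex 2.953 -3.732 1.858
vertex 3.522 -4.515 1.569
endloop
endfacet
facet normal 0.303 -0.944 0.129
outer loop
vertex 2.915 -4.6 2.372
vertex 3.522 -4.515 1.569
vertex 4.269 -4.017 3.457
endloop
endfacet
facet normal 0.304 -0.944 0.129
outer loop
vertex 4.269 -4.017 3.457
vertex 3.522 -4.515 1.569
vertex 4.876 -3.931 2.654
endloop
endfacet
facet normal 0.739 0.319 0.593
outer loop
vertex 4.269 -4.017 3.457
vertex 4.876 -3.931 2.654
vertex 4.307 -3.148 2.942
endloop
endfacet
facet normal -0.739 -0.318 -0.593
outer loop
vertex 3.522 -4.515 1.569
vertex 2.953 -3.732 1.858
vertex 3.56 -3.646 1.055
endloop
endfacet
facet normal 0.672 -0.399 -0.624
outer loop
vertex 3.522 -4.515 1.569
vertex 3.56 -3.646 1.055
vertex 4.876 -3.931 2.654
endloop
endfacet
facet normal 0.672 -0.399 -0.624
outer loop
vertex 4.876 -3.931 2.654
vertex 3.56 -3.646 1.055
vertex 4.913 -3.063 2.139
endloop
endfacet
facet normal 0.740 0.320 0.592
outer loop
vertex 4.876 -3.931 2.654
vertex 4.913 -3.063 2.139
vertex 4.307 -3.148 2.942
endloop
endfacet
facet normal -0.757 -0.548 0.355
outer loop
vertex -0.049 -0.737 3.217
vertex -0.914 -0.063 2.413
vertex 0.092 -1.377 2.529
endloop
endfacet
facet normal 0.636 -0.496 0.591
outer loop
vertex 1.334 -0.477 1.947
vertex -0.049 -0.737 3.217
vertex 0.092 -1.377 2.529
endloop
endfacet
facet normal -0.757 -0.548 0.355
outer loop
vertex 0.092 -1.377 2.529
vertex -0.914 -0.063 2.413
vertex -0.773 -0.703 1.725
endloop
endfacet
facet normal 0.149 -0.673 -0.724
outer loop
vertex -0.773 -0.703 1.725
vertex 1.334 -0.477 1.947
vertex 0.092 -1.377 2.529
endloop
endfacet
facet normal -0.149 0.673 0.724
outer loop
vertex -0.049 -0.737 3.217
vertex 0.328 0.837 1.831
vertex -0.914 -0.063 2.413
endloop
endfacet
facet normal 0.636 -0.496 0.591
outer loop
vertex 1.193 0.163 2.635
vertex -0.049 -0.737 3.217
vertex 1.334 -0.477 1.947
endloop
endfacet
facet normal -0.149 0.673 0.724
outer loop
vertex 1.193 0.163 2.635
vertex 0.328 0.837 1.831
vertex -0.049 -0.737 3.217
endloop
endfacet
facet normal -0.636 0.496 -0.591
outer loop
vertex -0.914 -0.063 2.413
vertex 0.328 0.837 1.831
vertex -0.773 -0.703 1.725
endloop
endfacet
facet normal 0.149 -0.673 -0.724
outer loop
vertex 0.469 0.197 1.143
vertex 1.334 -0.477 1.947
vertex -0.773 -0.703 1.725
endloop
endfacet
facet normal -0.636 0.496 -0.591
outer loop
vertex -0.773 -0.703 1.725
vertex 0.328 0.837 1.831
vertex 0.469 0.197 1.143
endloop
endfacet
facet normal 0.757 0.548 -0.355
outer loop
vertex 0.469 0.197 1.143
vertex 1.193 0.163 2.635
vertex 1.334 -0.477 1.947
endloop
endfacet
facet normal 0.757 0.548 -0.355
outer loop
vertex 0.328 0.837 1.831
vertex 1.193 0.163 2.635
vertex 0.469 0.197 1.143
endloop
endfacet

endsolid


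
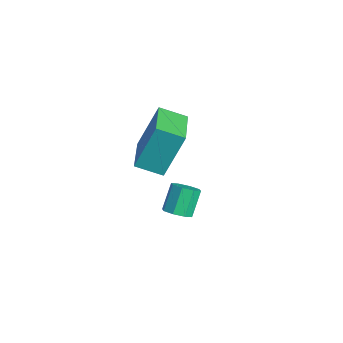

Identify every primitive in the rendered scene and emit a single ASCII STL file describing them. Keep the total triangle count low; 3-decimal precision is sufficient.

solid 
facet normal -0.931 0.329 -0.160
outer loop
vertex -3.582 3.208 4.163
vertex -3.158 4.195 3.727
vertex -3.557 2.367 2.283
endloop
endfacet
facet normal -0.365 -0.852 0.376
outer loop
vertex -1.742 1.725 2.593
vertex -3.582 3.208 4.163
vertex -3.557 2.367 2.283
endloop
endfacet
facet normal -0.931 0.329 -0.160
outer loop
vertex -3.557 2.367 2.283
vertex -3.158 4.195 3.727
vertex -3.133 3.354 1.846
endloop
endfacet
facet normal 0.011 -0.409 -0.913
outer loop
vertex -3.133 3.354 1.846
vertex -1.742 1.725 2.593
vertex -3.557 2.367 2.283
endloop
endfacet
facet normal -0.012 0.408 0.913
outer loop
vertex -3.582 3.208 4.163
vertex -1.343 3.553 4.037
vertex -3.158 4.195 3.727
endloop
endfacet
facet normal -0.366 -0.852 0.376
outer loop
vertex -1.767 2.566 4.474
vertex -3.582 3.208 4.163
vertex -1.742 1.725 2.593
endloop
endfacet
facet normal -0.012 0.409 0.912
outer loop
vertex -1.767 2.566 4.474
vertex -1.343 3.553 4.037
vertex -3.582 3.208 4.163
endloop
endfacet
facet normal 0.365 0.852 -0.376
outer loop
vertex -3.158 4.195 3.727
vertex -1.343 3.553 4.037
vertex -3.133 3.354 1.846
endloop
endfacet
facet normal 0.012 -0.408 -0.913
outer loop
vertex -1.318 2.712 2.157
vertex -1.742 1.725 2.593
vertex -3.133 3.354 1.846
endloop
endfacet
facet normal 0.366 0.851 -0.376
outer loop
vertex -3.133 3.354 1.846
vertex -1.343 3.553 4.037
vertex -1.318 2.712 2.157
endloop
endfacet
facet normal 0.931 -0.329 0.160
outer loop
vertex -1.318 2.712 2.157
vertex -1.767 2.566 4.474
vertex -1.742 1.725 2.593
endloop
endfacet
facet normal 0.931 -0.329 0.160
outer loop
vertex -1.343 3.553 4.037
vertex -1.767 2.566 4.474
vertex -1.318 2.712 2.157
endloop
endfacet
facet normal 0.415 -0.413 -0.811
outer loop
vertex 2.253 1.981 3.141
vertex 1.885 2.237 2.822
vertex 2.385 2.361 3.015
endloop
endfacet
facet normal 0.854 -0.130 0.504
outer loop
vertex 2.253 1.981 3.141
vertex 2.385 2.361 3.015
vertex 1.783 2.447 4.057
endloop
endfacet
facet normal 0.854 -0.131 0.504
outer loop
vertex 1.783 2.447 4.057
vertex 2.385 2.361 3.015
vertex 1.915 2.826 3.932
endloop
endfacet
facet normal -0.416 0.412 0.811
outer loop
vertex 1.783 2.447 4.057
vertex 1.915 2.826 3.932
vertex 1.415 2.703 3.738
endloop
endfacet
facet normal 0.415 -0.411 -0.811
outer loop
vertex 2.385 2.361 3.015
vertex 1.885 2.237 2.822
vertex 2.224 2.668 2.777
endloop
endfacet
facet normal 0.825 0.546 0.146
outer loop
vertex 2.385 2.361 3.015
vertex 2.224 2.668 2.777
vertex 1.915 2.826 3.932
endloop
endfacet
facet normal 0.826 0.545 0.146
outer loop
vertex 1.915 2.826 3.932
vertex 2.224 2.668 2.777
vertex 1.754 3.134 3.693
endloop
endfacet
facet normal -0.416 0.412 0.811
outer loop
vertex 1.915 2.826 3.932
vertex 1.754 3.134 3.693
vertex 1.415 2.703 3.738
endloop
endfacet
facet normal 0.415 -0.411 -0.812
outer loop
vertex 2.224 2.668 2.777
vertex 1.885 2.237 2.822
vertex 1.864 2.723 2.565
endloop
endfacet
facet normal 0.313 0.902 -0.298
outer loop
vertex 2.224 2.668 2.777
vertex 1.864 2.723 2.565
vertex 1.754 3.134 3.693
endloop
endfacet
facet normal 0.312 0.902 -0.298
outer loop
vertex 1.754 3.134 3.693
vertex 1.864 2.723 2.565
vertex 1.395 3.188 3.481
endloop
endfacet
facet normal -0.417 0.412 0.810
outer loop
vertex 1.754 3.134 3.693
vertex 1.395 3.188 3.481
vertex 1.415 2.703 3.738
endloop
endfacet
facet normal 0.417 -0.411 -0.811
outer loop
vertex 1.864 2.723 2.565
vertex 1.885 2.237 2.822
vertex 1.517 2.493 2.503
endloop
endfacet
facet normal -0.383 0.730 -0.566
outer loop
vertex 1.864 2.723 2.565
vertex 1.517 2.493 2.503
vertex 1.395 3.188 3.481
endloop
endfacet
facet normal -0.380 0.731 -0.567
outer loop
vertex 1.395 3.188 3.481
vertex 1.517 2.493 2.503
vertex 1.047 2.959 3.419
endloop
endfacet
facet normal -0.416 0.412 0.811
outer loop
vertex 1.395 3.188 3.481
vertex 1.047 2.959 3.419
vertex 1.415 2.703 3.738
endloop
endfacet
facet normal 0.416 -0.412 -0.811
outer loop
vertex 1.517 2.493 2.503
vertex 1.885 2.237 2.822
vertex 1.385 2.114 2.628
endloop
endfacet
facet normal -0.853 0.131 -0.504
outer loop
vertex 1.517 2.493 2.503
vertex 1.385 2.114 2.628
vertex 1.047 2.959 3.419
endloop
endfacet
facet normal -0.854 0.130 -0.504
outer loop
vertex 1.047 2.959 3.419
vertex 1.385 2.114 2.628
vertex 0.915 2.579 3.545
endloop
endfacet
facet normal -0.415 0.413 0.811
outer loop
vertex 1.047 2.959 3.419
vertex 0.915 2.579 3.545
vertex 1.415 2.703 3.738
endloop
endfacet
facet normal 0.416 -0.412 -0.811
outer loop
vertex 1.385 2.114 2.628
vertex 1.885 2.237 2.822
vertex 1.546 1.806 2.867
endloop
endfacet
facet normal -0.825 -0.545 -0.147
outer loop
vertex 1.385 2.114 2.628
vertex 1.546 1.806 2.867
vertex 0.915 2.579 3.545
endloop
endfacet
facet normal -0.825 -0.546 -0.146
outer loop
vertex 0.915 2.579 3.545
vertex 1.546 1.806 2.867
vertex 1.076 2.272 3.783
endloop
endfacet
facet normal -0.415 0.411 0.811
outer loop
vertex 0.915 2.579 3.545
vertex 1.076 2.272 3.783
vertex 1.415 2.703 3.738
endloop
endfacet
facet normal 0.417 -0.412 -0.810
outer loop
vertex 1.546 1.806 2.867
vertex 1.885 2.237 2.822
vertex 1.905 1.752 3.079
endloop
endfacet
facet normal -0.312 -0.902 0.299
outer loop
vertex 1.546 1.806 2.867
vertex 1.905 1.752 3.079
vertex 1.076 2.272 3.783
endloop
endfacet
facet normal -0.313 -0.902 0.298
outer loop
vertex 1.076 2.272 3.783
vertex 1.905 1.752 3.079
vertex 1.436 2.217 3.995
endloop
endfacet
facet normal -0.415 0.411 0.812
outer loop
vertex 1.076 2.272 3.783
vertex 1.436 2.217 3.995
vertex 1.415 2.703 3.738
endloop
endfacet
facet normal 0.416 -0.412 -0.811
outer loop
vertex 1.905 1.752 3.079
vertex 1.885 2.237 2.822
vertex 2.253 1.981 3.141
endloop
endfacet
facet normal 0.380 -0.731 0.566
outer loop
vertex 1.905 1.752 3.079
vertex 2.253 1.981 3.141
vertex 1.436 2.217 3.995
endloop
endfacet
facet normal 0.382 -0.730 0.567
outer loop
vertex 1.436 2.217 3.995
vertex 2.253 1.981 3.141
vertex 1.783 2.447 4.057
endloop
endfacet
facet normal -0.417 0.411 0.811
outer loop
vertex 1.436 2.217 3.995
vertex 1.783 2.447 4.057
vertex 1.415 2.703 3.738
endloop
endfacet

endsolid


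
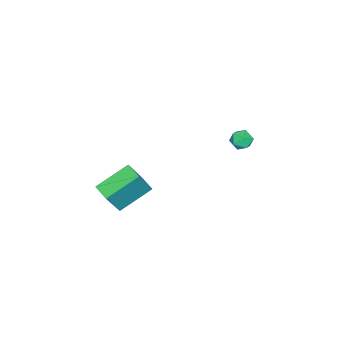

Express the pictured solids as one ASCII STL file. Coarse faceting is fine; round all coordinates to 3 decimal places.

solid 
facet normal -0.525 -0.835 0.165
outer loop
vertex 3.339 -4.278 0.526
vertex 1.89 -3.174 1.508
vertex 2.395 -4.018 -1.16
endloop
endfacet
facet normal 0.700 -0.533 -0.474
outer loop
vertex 2.93 -3.166 -1.328
vertex 3.339 -4.278 0.526
vertex 2.395 -4.018 -1.16
endloop
endfacet
facet normal -0.525 -0.835 0.165
outer loop
vertex 2.395 -4.018 -1.16
vertex 1.89 -3.174 1.508
vertex 0.946 -2.914 -0.178
endloop
endfacet
facet normal -0.484 0.134 -0.865
outer loop
vertex 0.946 -2.914 -0.178
vertex 2.93 -3.166 -1.328
vertex 2.395 -4.018 -1.16
endloop
endfacet
facet normal 0.484 -0.134 0.865
outer loop
vertex 3.339 -4.278 0.526
vertex 2.425 -2.322 1.34
vertex 1.89 -3.174 1.508
endloop
endfacet
facet normal 0.700 -0.533 -0.474
outer loop
vertex 3.874 -3.426 0.358
vertex 3.339 -4.278 0.526
vertex 2.93 -3.166 -1.328
endloop
endfacet
facet normal 0.484 -0.134 0.865
outer loop
vertex 3.874 -3.426 0.358
vertex 2.425 -2.322 1.34
vertex 3.339 -4.278 0.526
endloop
endfacet
facet normal -0.700 0.533 0.474
outer loop
vertex 1.89 -3.174 1.508
vertex 2.425 -2.322 1.34
vertex 0.946 -2.914 -0.178
endloop
endfacet
facet normal -0.484 0.134 -0.865
outer loop
vertex 1.481 -2.062 -0.346
vertex 2.93 -3.166 -1.328
vertex 0.946 -2.914 -0.178
endloop
endfacet
facet normal -0.700 0.533 0.474
outer loop
vertex 0.946 -2.914 -0.178
vertex 2.425 -2.322 1.34
vertex 1.481 -2.062 -0.346
endloop
endfacet
facet normal 0.525 0.835 -0.165
outer loop
vertex 1.481 -2.062 -0.346
vertex 3.874 -3.426 0.358
vertex 2.93 -3.166 -1.328
endloop
endfacet
facet normal 0.525 0.835 -0.165
outer loop
vertex 2.425 -2.322 1.34
vertex 3.874 -3.426 0.358
vertex 1.481 -2.062 -0.346
endloop
endfacet
facet normal -0.725 0.543 0.424
outer loop
vertex -4.136 1.048 0.352
vertex -4.608 0.59 0.131
vertex -4.308 0.507 0.751
endloop
endfacet
facet normal -0.115 0.613 0.782
outer loop
vertex -4.136 1.048 0.352
vertex -4.308 0.507 0.751
vertex -3.644 0.7 0.697
endloop
endfacet
facet normal 0.379 0.864 0.331
outer loop
vertex -4.136 1.048 0.352
vertex -3.644 0.7 0.697
vertex -3.533 0.902 0.042
endloop
endfacet
facet normal 0.072 0.949 -0.307
outer loop
vertex -4.136 1.048 0.352
vertex -3.533 0.902 0.042
vertex -4.128 0.834 -0.308
endloop
endfacet
facet normal -0.611 0.751 -0.251
outer loop
vertex -4.136 1.048 0.352
vertex -4.128 0.834 -0.308
vertex -4.608 0.59 0.131
endloop
endfacet
facet normal 0.091 -0.036 0.995
outer loop
vertex -3.644 0.7 0.697
vertex -4.308 0.507 0.751
vertex -3.812 0.026 0.688
endloop
endfacet
facet normal -0.898 -0.150 0.414
outer loop
vertex -4.308 0.507 0.751
vertex -4.608 0.59 0.131
vertex -4.407 -0.042 0.338
endloop
endfacet
facet normal -0.713 0.187 -0.676
outer loop
vertex -4.608 0.59 0.131
vertex -4.128 0.834 -0.308
vertex -4.296 0.16 -0.317
endloop
endfacet
facet normal 0.394 0.506 -0.767
outer loop
vertex -4.128 0.834 -0.308
vertex -3.533 0.902 0.042
vertex -3.632 0.353 -0.371
endloop
endfacet
facet normal 0.890 0.370 0.265
outer loop
vertex -3.533 0.902 0.042
vertex -3.644 0.7 0.697
vertex -3.332 0.27 0.249
endloop
endfacet
facet normal -0.072 -0.949 0.307
outer loop
vertex -3.804 -0.188 0.028
vertex -3.812 0.026 0.688
vertex -4.407 -0.042 0.338
endloop
endfacet
facet normal -0.379 -0.864 -0.331
outer loop
vertex -3.804 -0.188 0.028
vertex -4.407 -0.042 0.338
vertex -4.296 0.16 -0.317
endloop
endfacet
facet normal 0.115 -0.613 -0.782
outer loop
vertex -3.804 -0.188 0.028
vertex -4.296 0.16 -0.317
vertex -3.632 0.353 -0.371
endloop
endfacet
facet normal 0.725 -0.543 -0.424
outer loop
vertex -3.804 -0.188 0.028
vertex -3.632 0.353 -0.371
vertex -3.332 0.27 0.249
endloop
endfacet
facet normal 0.611 -0.751 0.251
outer loop
vertex -3.804 -0.188 0.028
vertex -3.332 0.27 0.249
vertex -3.812 0.026 0.688
endloop
endfacet
facet normal -0.394 -0.506 0.767
outer loop
vertex -4.407 -0.042 0.338
vertex -3.812 0.026 0.688
vertex -4.308 0.507 0.751
endloop
endfacet
facet normal -0.890 -0.370 -0.265
outer loop
vertex -4.296 0.16 -0.317
vertex -4.407 -0.042 0.338
vertex -4.608 0.59 0.131
endloop
endfacet
facet normal -0.091 0.036 -0.995
outer loop
vertex -3.632 0.353 -0.371
vertex -4.296 0.16 -0.317
vertex -4.128 0.834 -0.308
endloop
endfacet
facet normal 0.898 0.150 -0.414
outer loop
vertex -3.332 0.27 0.249
vertex -3.632 0.353 -0.371
vertex -3.533 0.902 0.042
endloop
endfacet
facet normal 0.713 -0.187 0.676
outer loop
vertex -3.812 0.026 0.688
vertex -3.332 0.27 0.249
vertex -3.644 0.7 0.697
endloop
endfacet

endsolid


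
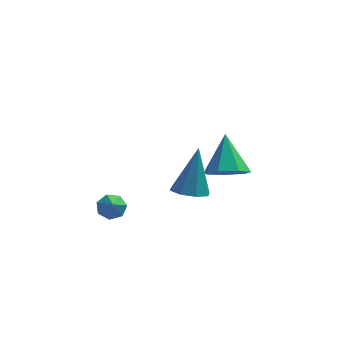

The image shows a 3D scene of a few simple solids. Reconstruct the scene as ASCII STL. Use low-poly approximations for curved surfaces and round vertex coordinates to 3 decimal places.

solid 
facet normal -0.147 -0.360 -0.921
outer loop
vertex 0.816 -4.032 0.248
vertex 0.115 -3.669 0.218
vertex 0.855 -3.472 0.023
endloop
endfacet
facet normal 0.981 0.010 0.195
outer loop
vertex 0.816 -4.032 0.248
vertex 0.855 -3.472 0.023
vertex 0.425 -2.911 2.162
endloop
endfacet
facet normal -0.147 -0.359 -0.922
outer loop
vertex 0.855 -3.472 0.023
vertex 0.115 -3.669 0.218
vertex 0.461 -3.028 -0.087
endloop
endfacet
facet normal 0.751 0.660 -0.022
outer loop
vertex 0.855 -3.472 0.023
vertex 0.461 -3.028 -0.087
vertex 0.425 -2.911 2.162
endloop
endfacet
facet normal -0.147 -0.359 -0.922
outer loop
vertex 0.461 -3.028 -0.087
vertex 0.115 -3.669 0.218
vertex -0.136 -2.959 -0.019
endloop
endfacet
facet normal 0.109 0.993 -0.050
outer loop
vertex 0.461 -3.028 -0.087
vertex -0.136 -2.959 -0.019
vertex 0.425 -2.911 2.162
endloop
endfacet
facet normal -0.147 -0.359 -0.922
outer loop
vertex -0.136 -2.959 -0.019
vertex 0.115 -3.669 0.218
vertex -0.586 -3.306 0.188
endloop
endfacet
facet normal -0.568 0.813 0.128
outer loop
vertex -0.136 -2.959 -0.019
vertex -0.586 -3.306 0.188
vertex 0.425 -2.911 2.162
endloop
endfacet
facet normal -0.146 -0.359 -0.922
outer loop
vertex -0.586 -3.306 0.188
vertex 0.115 -3.669 0.218
vertex -0.625 -3.866 0.412
endloop
endfacet
facet normal -0.885 0.225 0.408
outer loop
vertex -0.586 -3.306 0.188
vertex -0.625 -3.866 0.412
vertex 0.425 -2.911 2.162
endloop
endfacet
facet normal -0.146 -0.359 -0.922
outer loop
vertex -0.625 -3.866 0.412
vertex 0.115 -3.669 0.218
vertex -0.23 -4.311 0.523
endloop
endfacet
facet normal -0.655 -0.425 0.625
outer loop
vertex -0.625 -3.866 0.412
vertex -0.23 -4.311 0.523
vertex 0.425 -2.911 2.162
endloop
endfacet
facet normal -0.146 -0.359 -0.922
outer loop
vertex -0.23 -4.311 0.523
vertex 0.115 -3.669 0.218
vertex 0.367 -4.38 0.455
endloop
endfacet
facet normal -0.013 -0.758 0.652
outer loop
vertex -0.23 -4.311 0.523
vertex 0.367 -4.38 0.455
vertex 0.425 -2.911 2.162
endloop
endfacet
facet normal -0.147 -0.359 -0.922
outer loop
vertex 0.367 -4.38 0.455
vertex 0.115 -3.669 0.218
vertex 0.816 -4.032 0.248
endloop
endfacet
facet normal 0.665 -0.577 0.474
outer loop
vertex 0.367 -4.38 0.455
vertex 0.816 -4.032 0.248
vertex 0.425 -2.911 2.162
endloop
endfacet
facet normal 0.051 -0.654 -0.755
outer loop
vertex 1.973 0.25 -1.356
vertex 1.5 0.882 -1.936
vertex 2.464 0.791 -1.792
endloop
endfacet
facet normal 0.722 -0.103 0.685
outer loop
vertex 1.973 0.25 -1.356
vertex 2.464 0.791 -1.792
vertex 1.4 2.158 -0.464
endloop
endfacet
facet normal 0.051 -0.654 -0.755
outer loop
vertex 2.464 0.791 -1.792
vertex 1.5 0.882 -1.936
vertex 2.229 1.4 -2.336
endloop
endfacet
facet normal 0.853 0.490 0.180
outer loop
vertex 2.464 0.791 -1.792
vertex 2.229 1.4 -2.336
vertex 1.4 2.158 -0.464
endloop
endfacet
facet normal 0.050 -0.654 -0.755
outer loop
vertex 2.229 1.4 -2.336
vertex 1.5 0.882 -1.936
vertex 1.444 1.62 -2.579
endloop
endfacet
facet normal 0.327 0.917 -0.227
outer loop
vertex 2.229 1.4 -2.336
vertex 1.444 1.62 -2.579
vertex 1.4 2.158 -0.464
endloop
endfacet
facet normal 0.051 -0.654 -0.755
outer loop
vertex 1.444 1.62 -2.579
vertex 1.5 0.882 -1.936
vertex 0.701 1.284 -2.338
endloop
endfacet
facet normal -0.462 0.857 -0.228
outer loop
vertex 1.444 1.62 -2.579
vertex 0.701 1.284 -2.338
vertex 1.4 2.158 -0.464
endloop
endfacet
facet normal 0.050 -0.654 -0.754
outer loop
vertex 0.701 1.284 -2.338
vertex 1.5 0.882 -1.936
vertex 0.559 0.646 -1.794
endloop
endfacet
facet normal -0.918 0.355 0.177
outer loop
vertex 0.701 1.284 -2.338
vertex 0.559 0.646 -1.794
vertex 1.4 2.158 -0.464
endloop
endfacet
facet normal 0.050 -0.655 -0.754
outer loop
vertex 0.559 0.646 -1.794
vertex 1.5 0.882 -1.936
vertex 1.125 0.186 -1.357
endloop
endfacet
facet normal -0.699 -0.212 0.683
outer loop
vertex 0.559 0.646 -1.794
vertex 1.125 0.186 -1.357
vertex 1.4 2.158 -0.464
endloop
endfacet
facet normal 0.050 -0.655 -0.754
outer loop
vertex 1.125 0.186 -1.357
vertex 1.5 0.882 -1.936
vertex 1.973 0.25 -1.356
endloop
endfacet
facet normal 0.030 -0.416 0.909
outer loop
vertex 1.125 0.186 -1.357
vertex 1.973 0.25 -1.356
vertex 1.4 2.158 -0.464
endloop
endfacet
facet normal -0.115 0.731 -0.673
outer loop
vertex -2.564 -2.925 -0.656
vertex -2.871 -3.299 -1.01
vertex -3.079 -2.936 -0.58
endloop
endfacet
facet normal 0.134 0.280 0.951
outer loop
vertex -2.564 -2.925 -0.656
vertex -3.079 -2.936 -0.58
vertex -2.749 -4.081 -0.29
endloop
endfacet
facet normal -0.113 0.732 -0.672
outer loop
vertex -3.079 -2.936 -0.58
vertex -2.871 -3.299 -1.01
vertex -3.437 -3.22 -0.829
endloop
endfacet
facet normal -0.589 0.035 0.807
outer loop
vertex -3.079 -2.936 -0.58
vertex -3.437 -3.22 -0.829
vertex -2.749 -4.081 -0.29
endloop
endfacet
facet normal -0.113 0.731 -0.673
outer loop
vertex -3.437 -3.22 -0.829
vertex -2.871 -3.299 -1.01
vertex -3.369 -3.564 -1.214
endloop
endfacet
facet normal -0.828 -0.483 0.285
outer loop
vertex -3.437 -3.22 -0.829
vertex -3.369 -3.564 -1.214
vertex -2.749 -4.081 -0.29
endloop
endfacet
facet normal -0.113 0.731 -0.673
outer loop
vertex -3.369 -3.564 -1.214
vertex -2.871 -3.299 -1.01
vertex -2.926 -3.708 -1.445
endloop
endfacet
facet normal -0.405 -0.886 -0.224
outer loop
vertex -3.369 -3.564 -1.214
vertex -2.926 -3.708 -1.445
vertex -2.749 -4.081 -0.29
endloop
endfacet
facet normal -0.114 0.731 -0.673
outer loop
vertex -2.926 -3.708 -1.445
vertex -2.871 -3.299 -1.01
vertex -2.441 -3.544 -1.349
endloop
endfacet
facet normal 0.361 -0.870 -0.336
outer loop
vertex -2.926 -3.708 -1.445
vertex -2.441 -3.544 -1.349
vertex -2.749 -4.081 -0.29
endloop
endfacet
facet normal -0.114 0.731 -0.673
outer loop
vertex -2.441 -3.544 -1.349
vertex -2.871 -3.299 -1.01
vertex -2.28 -3.196 -0.998
endloop
endfacet
facet normal 0.894 -0.447 0.033
outer loop
vertex -2.441 -3.544 -1.349
vertex -2.28 -3.196 -0.998
vertex -2.749 -4.081 -0.29
endloop
endfacet
facet normal -0.114 0.731 -0.673
outer loop
vertex -2.28 -3.196 -0.998
vertex -2.871 -3.299 -1.01
vertex -2.564 -2.925 -0.656
endloop
endfacet
facet normal 0.792 0.065 0.606
outer loop
vertex -2.28 -3.196 -0.998
vertex -2.564 -2.925 -0.656
vertex -2.749 -4.081 -0.29
endloop
endfacet

endsolid


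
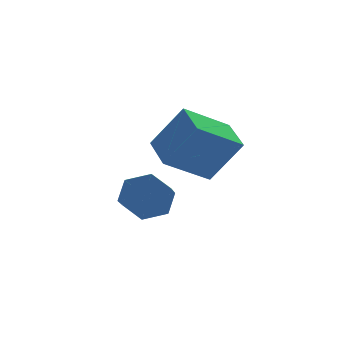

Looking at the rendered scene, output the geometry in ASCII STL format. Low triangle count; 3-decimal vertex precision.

solid 
facet normal 0.286 0.825 -0.487
outer loop
vertex 3.033 2.68 -1.991
vertex 2.734 2.339 -2.745
vertex 2.201 2.823 -2.238
endloop
endfacet
facet normal -0.152 0.541 0.827
outer loop
vertex 3.033 2.68 -1.991
vertex 2.201 2.823 -2.238
vertex 2.686 1.681 -1.401
endloop
endfacet
facet normal -0.153 0.541 0.827
outer loop
vertex 2.686 1.681 -1.401
vertex 2.201 2.823 -2.238
vertex 1.854 1.825 -1.649
endloop
endfacet
facet normal -0.288 -0.825 0.486
outer loop
vertex 2.686 1.681 -1.401
vertex 1.854 1.825 -1.649
vertex 2.386 1.341 -2.155
endloop
endfacet
facet normal 0.287 0.825 -0.486
outer loop
vertex 2.201 2.823 -2.238
vertex 2.734 2.339 -2.745
vertex 1.901 2.483 -2.992
endloop
endfacet
facet normal -0.895 0.412 0.170
outer loop
vertex 2.201 2.823 -2.238
vertex 1.901 2.483 -2.992
vertex 1.854 1.825 -1.649
endloop
endfacet
facet normal -0.895 0.411 0.170
outer loop
vertex 1.854 1.825 -1.649
vertex 1.901 2.483 -2.992
vertex 1.554 1.484 -2.403
endloop
endfacet
facet normal -0.287 -0.825 0.487
outer loop
vertex 1.854 1.825 -1.649
vertex 1.554 1.484 -2.403
vertex 2.386 1.341 -2.155
endloop
endfacet
facet normal 0.287 0.825 -0.486
outer loop
vertex 1.901 2.483 -2.992
vertex 2.734 2.339 -2.745
vertex 2.434 1.999 -3.499
endloop
endfacet
facet normal -0.743 -0.129 -0.657
outer loop
vertex 1.901 2.483 -2.992
vertex 2.434 1.999 -3.499
vertex 1.554 1.484 -2.403
endloop
endfacet
facet normal -0.742 -0.130 -0.657
outer loop
vertex 1.554 1.484 -2.403
vertex 2.434 1.999 -3.499
vertex 2.087 1.0 -2.909
endloop
endfacet
facet normal -0.287 -0.825 0.487
outer loop
vertex 1.554 1.484 -2.403
vertex 2.087 1.0 -2.909
vertex 2.386 1.341 -2.155
endloop
endfacet
facet normal 0.288 0.825 -0.486
outer loop
vertex 2.434 1.999 -3.499
vertex 2.734 2.339 -2.745
vertex 3.266 1.855 -3.251
endloop
endfacet
facet normal 0.153 -0.541 -0.827
outer loop
vertex 2.434 1.999 -3.499
vertex 3.266 1.855 -3.251
vertex 2.087 1.0 -2.909
endloop
endfacet
facet normal 0.153 -0.541 -0.827
outer loop
vertex 2.087 1.0 -2.909
vertex 3.266 1.855 -3.251
vertex 2.919 0.857 -2.662
endloop
endfacet
facet normal -0.286 -0.825 0.487
outer loop
vertex 2.087 1.0 -2.909
vertex 2.919 0.857 -2.662
vertex 2.386 1.341 -2.155
endloop
endfacet
facet normal 0.287 0.825 -0.487
outer loop
vertex 3.266 1.855 -3.251
vertex 2.734 2.339 -2.745
vertex 3.566 2.196 -2.497
endloop
endfacet
facet normal 0.895 -0.412 -0.170
outer loop
vertex 3.266 1.855 -3.251
vertex 3.566 2.196 -2.497
vertex 2.919 0.857 -2.662
endloop
endfacet
facet normal 0.895 -0.412 -0.171
outer loop
vertex 2.919 0.857 -2.662
vertex 3.566 2.196 -2.497
vertex 3.219 1.197 -1.908
endloop
endfacet
facet normal -0.287 -0.825 0.486
outer loop
vertex 2.919 0.857 -2.662
vertex 3.219 1.197 -1.908
vertex 2.386 1.341 -2.155
endloop
endfacet
facet normal 0.287 0.825 -0.487
outer loop
vertex 3.566 2.196 -2.497
vertex 2.734 2.339 -2.745
vertex 3.033 2.68 -1.991
endloop
endfacet
facet normal 0.742 0.130 0.658
outer loop
vertex 3.566 2.196 -2.497
vertex 3.033 2.68 -1.991
vertex 3.219 1.197 -1.908
endloop
endfacet
facet normal 0.743 0.130 0.657
outer loop
vertex 3.219 1.197 -1.908
vertex 3.033 2.68 -1.991
vertex 2.686 1.681 -1.401
endloop
endfacet
facet normal -0.287 -0.825 0.486
outer loop
vertex 3.219 1.197 -1.908
vertex 2.686 1.681 -1.401
vertex 2.386 1.341 -2.155
endloop
endfacet
facet normal -0.533 0.191 -0.824
outer loop
vertex 2.56 -0.573 -0.161
vertex 2.471 0.853 0.227
vertex 4.104 -0.227 -1.079
endloop
endfacet
facet normal 0.060 -0.963 -0.262
outer loop
vertex 5.069 -0.573 0.413
vertex 2.56 -0.573 -0.161
vertex 4.104 -0.227 -1.079
endloop
endfacet
facet normal -0.533 0.191 -0.824
outer loop
vertex 4.104 -0.227 -1.079
vertex 2.471 0.853 0.227
vertex 4.016 1.199 -0.691
endloop
endfacet
facet normal 0.844 0.189 -0.502
outer loop
vertex 4.016 1.199 -0.691
vertex 5.069 -0.573 0.413
vertex 4.104 -0.227 -1.079
endloop
endfacet
facet normal -0.844 -0.189 0.502
outer loop
vertex 2.56 -0.573 -0.161
vertex 3.436 0.507 1.719
vertex 2.471 0.853 0.227
endloop
endfacet
facet normal 0.060 -0.963 -0.262
outer loop
vertex 3.524 -0.919 1.331
vertex 2.56 -0.573 -0.161
vertex 5.069 -0.573 0.413
endloop
endfacet
facet normal -0.844 -0.189 0.502
outer loop
vertex 3.524 -0.919 1.331
vertex 3.436 0.507 1.719
vertex 2.56 -0.573 -0.161
endloop
endfacet
facet normal -0.060 0.963 0.262
outer loop
vertex 2.471 0.853 0.227
vertex 3.436 0.507 1.719
vertex 4.016 1.199 -0.691
endloop
endfacet
facet normal 0.844 0.189 -0.502
outer loop
vertex 4.98 0.853 0.801
vertex 5.069 -0.573 0.413
vertex 4.016 1.199 -0.691
endloop
endfacet
facet normal -0.060 0.963 0.262
outer loop
vertex 4.016 1.199 -0.691
vertex 3.436 0.507 1.719
vertex 4.98 0.853 0.801
endloop
endfacet
facet normal 0.533 -0.191 0.824
outer loop
vertex 4.98 0.853 0.801
vertex 3.524 -0.919 1.331
vertex 5.069 -0.573 0.413
endloop
endfacet
facet normal 0.533 -0.191 0.824
outer loop
vertex 3.436 0.507 1.719
vertex 3.524 -0.919 1.331
vertex 4.98 0.853 0.801
endloop
endfacet

endsolid


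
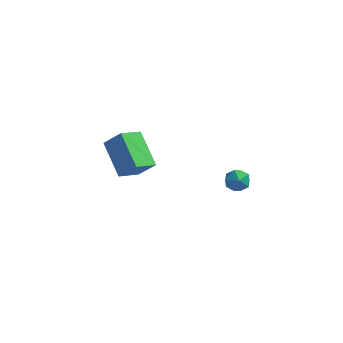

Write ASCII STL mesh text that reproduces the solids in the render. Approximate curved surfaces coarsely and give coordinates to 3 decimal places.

solid 
facet normal -0.557 0.644 0.524
outer loop
vertex -4.437 2.882 -2.33
vertex -3.775 3.937 -2.924
vertex -5.332 2.896 -3.3
endloop
endfacet
facet normal -0.479 -0.765 0.431
outer loop
vertex -4.145 1.523 -4.416
vertex -4.437 2.882 -2.33
vertex -5.332 2.896 -3.3
endloop
endfacet
facet normal -0.557 0.645 0.523
outer loop
vertex -5.332 2.896 -3.3
vertex -3.775 3.937 -2.924
vertex -4.67 3.951 -3.895
endloop
endfacet
facet normal -0.678 0.011 -0.735
outer loop
vertex -4.67 3.951 -3.895
vertex -4.145 1.523 -4.416
vertex -5.332 2.896 -3.3
endloop
endfacet
facet normal 0.678 -0.011 0.735
outer loop
vertex -4.437 2.882 -2.33
vertex -2.588 2.564 -4.04
vertex -3.775 3.937 -2.924
endloop
endfacet
facet normal -0.479 -0.764 0.431
outer loop
vertex -3.25 1.509 -3.445
vertex -4.437 2.882 -2.33
vertex -4.145 1.523 -4.416
endloop
endfacet
facet normal 0.678 -0.011 0.735
outer loop
vertex -3.25 1.509 -3.445
vertex -2.588 2.564 -4.04
vertex -4.437 2.882 -2.33
endloop
endfacet
facet normal 0.479 0.765 -0.431
outer loop
vertex -3.775 3.937 -2.924
vertex -2.588 2.564 -4.04
vertex -4.67 3.951 -3.895
endloop
endfacet
facet normal -0.678 0.011 -0.735
outer loop
vertex -3.483 2.578 -5.01
vertex -4.145 1.523 -4.416
vertex -4.67 3.951 -3.895
endloop
endfacet
facet normal 0.479 0.764 -0.431
outer loop
vertex -4.67 3.951 -3.895
vertex -2.588 2.564 -4.04
vertex -3.483 2.578 -5.01
endloop
endfacet
facet normal 0.558 -0.644 -0.523
outer loop
vertex -3.483 2.578 -5.01
vertex -3.25 1.509 -3.445
vertex -4.145 1.523 -4.416
endloop
endfacet
facet normal 0.557 -0.645 -0.523
outer loop
vertex -2.588 2.564 -4.04
vertex -3.25 1.509 -3.445
vertex -3.483 2.578 -5.01
endloop
endfacet
facet normal -0.498 0.632 0.594
outer loop
vertex 1.427 0.493 -1.93
vertex 1.849 0.321 -1.393
vertex 2.02 0.856 -1.819
endloop
endfacet
facet normal -0.509 0.857 -0.084
outer loop
vertex 1.427 0.493 -1.93
vertex 2.02 0.856 -1.819
vertex 1.832 0.68 -2.475
endloop
endfacet
facet normal -0.806 0.346 -0.480
outer loop
vertex 1.427 0.493 -1.93
vertex 1.832 0.68 -2.475
vertex 1.544 0.038 -2.454
endloop
endfacet
facet normal -0.979 -0.196 -0.049
outer loop
vertex 1.427 0.493 -1.93
vertex 1.544 0.038 -2.454
vertex 1.555 -0.184 -1.786
endloop
endfacet
facet normal -0.789 -0.019 0.614
outer loop
vertex 1.427 0.493 -1.93
vertex 1.555 -0.184 -1.786
vertex 1.849 0.321 -1.393
endloop
endfacet
facet normal 0.168 0.939 -0.300
outer loop
vertex 1.832 0.68 -2.475
vertex 2.02 0.856 -1.819
vertex 2.505 0.624 -2.274
endloop
endfacet
facet normal 0.185 0.575 0.797
outer loop
vertex 2.02 0.856 -1.819
vertex 1.849 0.321 -1.393
vertex 2.516 0.402 -1.606
endloop
endfacet
facet normal -0.288 -0.478 0.830
outer loop
vertex 1.849 0.321 -1.393
vertex 1.555 -0.184 -1.786
vertex 2.228 -0.24 -1.585
endloop
endfacet
facet normal -0.595 -0.765 -0.245
outer loop
vertex 1.555 -0.184 -1.786
vertex 1.544 0.038 -2.454
vertex 2.04 -0.416 -2.241
endloop
endfacet
facet normal -0.314 0.110 -0.943
outer loop
vertex 1.544 0.038 -2.454
vertex 1.832 0.68 -2.475
vertex 2.211 0.119 -2.667
endloop
endfacet
facet normal 0.979 0.196 0.049
outer loop
vertex 2.633 -0.053 -2.13
vertex 2.505 0.624 -2.274
vertex 2.516 0.402 -1.606
endloop
endfacet
facet normal 0.806 -0.346 0.480
outer loop
vertex 2.633 -0.053 -2.13
vertex 2.516 0.402 -1.606
vertex 2.228 -0.24 -1.585
endloop
endfacet
facet normal 0.509 -0.857 0.084
outer loop
vertex 2.633 -0.053 -2.13
vertex 2.228 -0.24 -1.585
vertex 2.04 -0.416 -2.241
endloop
endfacet
facet normal 0.498 -0.632 -0.594
outer loop
vertex 2.633 -0.053 -2.13
vertex 2.04 -0.416 -2.241
vertex 2.211 0.119 -2.667
endloop
endfacet
facet normal 0.789 0.019 -0.614
outer loop
vertex 2.633 -0.053 -2.13
vertex 2.211 0.119 -2.667
vertex 2.505 0.624 -2.274
endloop
endfacet
facet normal 0.595 0.765 0.245
outer loop
vertex 2.516 0.402 -1.606
vertex 2.505 0.624 -2.274
vertex 2.02 0.856 -1.819
endloop
endfacet
facet normal 0.314 -0.110 0.943
outer loop
vertex 2.228 -0.24 -1.585
vertex 2.516 0.402 -1.606
vertex 1.849 0.321 -1.393
endloop
endfacet
facet normal -0.168 -0.939 0.300
outer loop
vertex 2.04 -0.416 -2.241
vertex 2.228 -0.24 -1.585
vertex 1.555 -0.184 -1.786
endloop
endfacet
facet normal -0.185 -0.575 -0.797
outer loop
vertex 2.211 0.119 -2.667
vertex 2.04 -0.416 -2.241
vertex 1.544 0.038 -2.454
endloop
endfacet
facet normal 0.288 0.478 -0.830
outer loop
vertex 2.505 0.624 -2.274
vertex 2.211 0.119 -2.667
vertex 1.832 0.68 -2.475
endloop
endfacet

endsolid


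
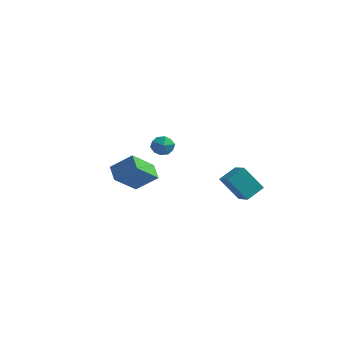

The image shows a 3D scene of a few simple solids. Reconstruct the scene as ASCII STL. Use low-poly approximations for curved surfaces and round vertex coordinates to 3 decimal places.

solid 
facet normal -0.438 -0.078 0.896
outer loop
vertex -0.293 -3.678 3.521
vertex -0.135 -4.439 3.532
vertex 0.376 -3.932 3.826
endloop
endfacet
facet normal -0.152 0.569 0.808
outer loop
vertex -0.293 -3.678 3.521
vertex 0.376 -3.932 3.826
vertex 0.369 -3.296 3.377
endloop
endfacet
facet normal -0.449 0.864 0.229
outer loop
vertex -0.293 -3.678 3.521
vertex 0.369 -3.296 3.377
vertex -0.145 -3.411 2.805
endloop
endfacet
facet normal -0.916 0.399 -0.041
outer loop
vertex -0.293 -3.678 3.521
vertex -0.145 -3.411 2.805
vertex -0.457 -4.118 2.901
endloop
endfacet
facet normal -0.910 -0.184 0.371
outer loop
vertex -0.293 -3.678 3.521
vertex -0.457 -4.118 2.901
vertex -0.135 -4.439 3.532
endloop
endfacet
facet normal 0.545 0.488 0.682
outer loop
vertex 0.369 -3.296 3.377
vertex 0.376 -3.932 3.826
vertex 0.937 -3.822 3.299
endloop
endfacet
facet normal 0.082 -0.561 0.824
outer loop
vertex 0.376 -3.932 3.826
vertex -0.135 -4.439 3.532
vertex 0.625 -4.529 3.395
endloop
endfacet
facet normal -0.681 -0.732 -0.025
outer loop
vertex -0.135 -4.439 3.532
vertex -0.457 -4.118 2.901
vertex 0.111 -4.644 2.823
endloop
endfacet
facet normal -0.691 0.211 -0.691
outer loop
vertex -0.457 -4.118 2.901
vertex -0.145 -3.411 2.805
vertex 0.104 -4.008 2.374
endloop
endfacet
facet normal 0.068 0.964 -0.255
outer loop
vertex -0.145 -3.411 2.805
vertex 0.369 -3.296 3.377
vertex 0.615 -3.501 2.668
endloop
endfacet
facet normal 0.916 -0.399 0.041
outer loop
vertex 0.773 -4.262 2.679
vertex 0.937 -3.822 3.299
vertex 0.625 -4.529 3.395
endloop
endfacet
facet normal 0.449 -0.864 -0.229
outer loop
vertex 0.773 -4.262 2.679
vertex 0.625 -4.529 3.395
vertex 0.111 -4.644 2.823
endloop
endfacet
facet normal 0.152 -0.569 -0.808
outer loop
vertex 0.773 -4.262 2.679
vertex 0.111 -4.644 2.823
vertex 0.104 -4.008 2.374
endloop
endfacet
facet normal 0.438 0.078 -0.896
outer loop
vertex 0.773 -4.262 2.679
vertex 0.104 -4.008 2.374
vertex 0.615 -3.501 2.668
endloop
endfacet
facet normal 0.910 0.184 -0.371
outer loop
vertex 0.773 -4.262 2.679
vertex 0.615 -3.501 2.668
vertex 0.937 -3.822 3.299
endloop
endfacet
facet normal 0.691 -0.211 0.691
outer loop
vertex 0.625 -4.529 3.395
vertex 0.937 -3.822 3.299
vertex 0.376 -3.932 3.826
endloop
endfacet
facet normal -0.068 -0.964 0.255
outer loop
vertex 0.111 -4.644 2.823
vertex 0.625 -4.529 3.395
vertex -0.135 -4.439 3.532
endloop
endfacet
facet normal -0.545 -0.488 -0.682
outer loop
vertex 0.104 -4.008 2.374
vertex 0.111 -4.644 2.823
vertex -0.457 -4.118 2.901
endloop
endfacet
facet normal -0.082 0.561 -0.824
outer loop
vertex 0.615 -3.501 2.668
vertex 0.104 -4.008 2.374
vertex -0.145 -3.411 2.805
endloop
endfacet
facet normal 0.681 0.732 0.025
outer loop
vertex 0.937 -3.822 3.299
vertex 0.615 -3.501 2.668
vertex 0.369 -3.296 3.377
endloop
endfacet
facet normal -0.555 -0.228 0.800
outer loop
vertex 3.676 -0.973 0.998
vertex 2.782 -0.318 0.565
vertex 3.218 -2.001 0.388
endloop
endfacet
facet normal 0.751 -0.551 0.364
outer loop
vertex 4.238 -1.582 -1.085
vertex 3.676 -0.973 0.998
vertex 3.218 -2.001 0.388
endloop
endfacet
facet normal -0.555 -0.228 0.800
outer loop
vertex 3.218 -2.001 0.388
vertex 2.782 -0.318 0.565
vertex 2.324 -1.346 -0.045
endloop
endfacet
facet normal -0.358 -0.803 -0.476
outer loop
vertex 2.324 -1.346 -0.045
vertex 4.238 -1.582 -1.085
vertex 3.218 -2.001 0.388
endloop
endfacet
facet normal 0.358 0.803 0.476
outer loop
vertex 3.676 -0.973 0.998
vertex 3.802 0.101 -0.908
vertex 2.782 -0.318 0.565
endloop
endfacet
facet normal 0.751 -0.551 0.364
outer loop
vertex 4.696 -0.554 -0.475
vertex 3.676 -0.973 0.998
vertex 4.238 -1.582 -1.085
endloop
endfacet
facet normal 0.358 0.803 0.476
outer loop
vertex 4.696 -0.554 -0.475
vertex 3.802 0.101 -0.908
vertex 3.676 -0.973 0.998
endloop
endfacet
facet normal -0.751 0.551 -0.364
outer loop
vertex 2.782 -0.318 0.565
vertex 3.802 0.101 -0.908
vertex 2.324 -1.346 -0.045
endloop
endfacet
facet normal -0.358 -0.803 -0.476
outer loop
vertex 3.344 -0.927 -1.518
vertex 4.238 -1.582 -1.085
vertex 2.324 -1.346 -0.045
endloop
endfacet
facet normal -0.751 0.551 -0.364
outer loop
vertex 2.324 -1.346 -0.045
vertex 3.802 0.101 -0.908
vertex 3.344 -0.927 -1.518
endloop
endfacet
facet normal 0.555 0.228 -0.800
outer loop
vertex 3.344 -0.927 -1.518
vertex 4.696 -0.554 -0.475
vertex 4.238 -1.582 -1.085
endloop
endfacet
facet normal 0.555 0.228 -0.800
outer loop
vertex 3.802 0.101 -0.908
vertex 4.696 -0.554 -0.475
vertex 3.344 -0.927 -1.518
endloop
endfacet
facet normal -0.741 -0.269 -0.615
outer loop
vertex -3.887 -2.375 -1.128
vertex -4.617 -1.657 -0.562
vertex -3.381 -0.852 -2.405
endloop
endfacet
facet normal 0.624 -0.613 -0.484
outer loop
vertex -2.143 -0.403 -1.378
vertex -3.887 -2.375 -1.128
vertex -3.381 -0.852 -2.405
endloop
endfacet
facet normal -0.742 -0.269 -0.615
outer loop
vertex -3.381 -0.852 -2.405
vertex -4.617 -1.657 -0.562
vertex -4.111 -0.135 -1.838
endloop
endfacet
facet normal 0.247 0.743 -0.622
outer loop
vertex -4.111 -0.135 -1.838
vertex -2.143 -0.403 -1.378
vertex -3.381 -0.852 -2.405
endloop
endfacet
facet normal -0.247 -0.742 0.623
outer loop
vertex -3.887 -2.375 -1.128
vertex -3.379 -1.208 0.465
vertex -4.617 -1.657 -0.562
endloop
endfacet
facet normal 0.624 -0.613 -0.484
outer loop
vertex -2.649 -1.925 -0.102
vertex -3.887 -2.375 -1.128
vertex -2.143 -0.403 -1.378
endloop
endfacet
facet normal -0.246 -0.743 0.623
outer loop
vertex -2.649 -1.925 -0.102
vertex -3.379 -1.208 0.465
vertex -3.887 -2.375 -1.128
endloop
endfacet
facet normal -0.624 0.613 0.484
outer loop
vertex -4.617 -1.657 -0.562
vertex -3.379 -1.208 0.465
vertex -4.111 -0.135 -1.838
endloop
endfacet
facet normal 0.247 0.742 -0.623
outer loop
vertex -2.873 0.315 -0.812
vertex -2.143 -0.403 -1.378
vertex -4.111 -0.135 -1.838
endloop
endfacet
facet normal -0.624 0.613 0.484
outer loop
vertex -4.111 -0.135 -1.838
vertex -3.379 -1.208 0.465
vertex -2.873 0.315 -0.812
endloop
endfacet
facet normal 0.741 0.269 0.615
outer loop
vertex -2.873 0.315 -0.812
vertex -2.649 -1.925 -0.102
vertex -2.143 -0.403 -1.378
endloop
endfacet
facet normal 0.742 0.269 0.615
outer loop
vertex -3.379 -1.208 0.465
vertex -2.649 -1.925 -0.102
vertex -2.873 0.315 -0.812
endloop
endfacet

endsolid
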